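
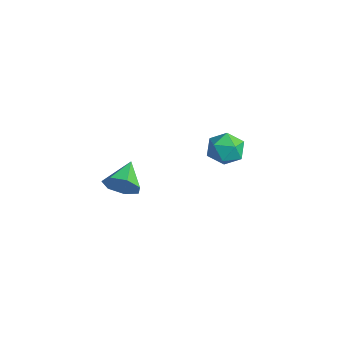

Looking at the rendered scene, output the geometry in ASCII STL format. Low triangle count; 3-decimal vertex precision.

solid 
facet normal -0.338 0.731 0.592
outer loop
vertex 0.831 1.51 1.673
vertex 1.18 1.254 2.188
vertex 1.463 1.712 1.784
endloop
endfacet
facet normal -0.290 0.953 -0.084
outer loop
vertex 0.831 1.51 1.673
vertex 1.463 1.712 1.784
vertex 1.254 1.593 1.156
endloop
endfacet
facet normal -0.697 0.528 -0.485
outer loop
vertex 0.831 1.51 1.673
vertex 1.254 1.593 1.156
vertex 0.841 1.062 1.171
endloop
endfacet
facet normal -0.998 0.041 -0.057
outer loop
vertex 0.831 1.51 1.673
vertex 0.841 1.062 1.171
vertex 0.796 0.852 1.809
endloop
endfacet
facet normal -0.776 0.167 0.609
outer loop
vertex 0.831 1.51 1.673
vertex 0.796 0.852 1.809
vertex 1.18 1.254 2.188
endloop
endfacet
facet normal 0.388 0.873 -0.295
outer loop
vertex 1.254 1.593 1.156
vertex 1.463 1.712 1.784
vertex 1.864 1.388 1.351
endloop
endfacet
facet normal 0.310 0.514 0.800
outer loop
vertex 1.463 1.712 1.784
vertex 1.18 1.254 2.188
vertex 1.819 1.178 1.989
endloop
endfacet
facet normal -0.398 -0.399 0.826
outer loop
vertex 1.18 1.254 2.188
vertex 0.796 0.852 1.809
vertex 1.406 0.647 2.004
endloop
endfacet
facet normal -0.758 -0.602 -0.252
outer loop
vertex 0.796 0.852 1.809
vertex 0.841 1.062 1.171
vertex 1.197 0.528 1.376
endloop
endfacet
facet normal -0.272 0.185 -0.944
outer loop
vertex 0.841 1.062 1.171
vertex 1.254 1.593 1.156
vertex 1.48 0.986 0.972
endloop
endfacet
facet normal 0.998 -0.041 0.057
outer loop
vertex 1.829 0.73 1.487
vertex 1.864 1.388 1.351
vertex 1.819 1.178 1.989
endloop
endfacet
facet normal 0.697 -0.528 0.485
outer loop
vertex 1.829 0.73 1.487
vertex 1.819 1.178 1.989
vertex 1.406 0.647 2.004
endloop
endfacet
facet normal 0.290 -0.953 0.084
outer loop
vertex 1.829 0.73 1.487
vertex 1.406 0.647 2.004
vertex 1.197 0.528 1.376
endloop
endfacet
facet normal 0.338 -0.731 -0.592
outer loop
vertex 1.829 0.73 1.487
vertex 1.197 0.528 1.376
vertex 1.48 0.986 0.972
endloop
endfacet
facet normal 0.776 -0.167 -0.609
outer loop
vertex 1.829 0.73 1.487
vertex 1.48 0.986 0.972
vertex 1.864 1.388 1.351
endloop
endfacet
facet normal 0.758 0.602 0.252
outer loop
vertex 1.819 1.178 1.989
vertex 1.864 1.388 1.351
vertex 1.463 1.712 1.784
endloop
endfacet
facet normal 0.272 -0.185 0.944
outer loop
vertex 1.406 0.647 2.004
vertex 1.819 1.178 1.989
vertex 1.18 1.254 2.188
endloop
endfacet
facet normal -0.388 -0.873 0.295
outer loop
vertex 1.197 0.528 1.376
vertex 1.406 0.647 2.004
vertex 0.796 0.852 1.809
endloop
endfacet
facet normal -0.310 -0.514 -0.800
outer loop
vertex 1.48 0.986 0.972
vertex 1.197 0.528 1.376
vertex 0.841 1.062 1.171
endloop
endfacet
facet normal 0.398 0.399 -0.826
outer loop
vertex 1.864 1.388 1.351
vertex 1.48 0.986 0.972
vertex 1.254 1.593 1.156
endloop
endfacet
facet normal 0.638 -0.661 -0.396
outer loop
vertex 2.481 -2.938 2.532
vertex 2.138 -2.96 2.016
vertex 2.612 -2.583 2.15
endloop
endfacet
facet normal 0.338 0.629 0.700
outer loop
vertex 2.481 -2.938 2.532
vertex 2.612 -2.583 2.15
vertex 1.482 -2.28 2.424
endloop
endfacet
facet normal 0.638 -0.661 -0.396
outer loop
vertex 2.612 -2.583 2.15
vertex 2.138 -2.96 2.016
vertex 2.386 -2.512 1.667
endloop
endfacet
facet normal 0.263 0.965 0.019
outer loop
vertex 2.612 -2.583 2.15
vertex 2.386 -2.512 1.667
vertex 1.482 -2.28 2.424
endloop
endfacet
facet normal 0.638 -0.661 -0.395
outer loop
vertex 2.386 -2.512 1.667
vertex 2.138 -2.96 2.016
vertex 1.973 -2.779 1.447
endloop
endfacet
facet normal -0.239 0.811 -0.534
outer loop
vertex 2.386 -2.512 1.667
vertex 1.973 -2.779 1.447
vertex 1.482 -2.28 2.424
endloop
endfacet
facet normal 0.638 -0.661 -0.395
outer loop
vertex 1.973 -2.779 1.447
vertex 2.138 -2.96 2.016
vertex 1.685 -3.182 1.656
endloop
endfacet
facet normal -0.791 0.284 -0.542
outer loop
vertex 1.973 -2.779 1.447
vertex 1.685 -3.182 1.656
vertex 1.482 -2.28 2.424
endloop
endfacet
facet normal 0.638 -0.661 -0.395
outer loop
vertex 1.685 -3.182 1.656
vertex 2.138 -2.96 2.016
vertex 1.738 -3.418 2.137
endloop
endfacet
facet normal -0.976 -0.219 -0.000
outer loop
vertex 1.685 -3.182 1.656
vertex 1.738 -3.418 2.137
vertex 1.482 -2.28 2.424
endloop
endfacet
facet normal 0.637 -0.661 -0.397
outer loop
vertex 1.738 -3.418 2.137
vertex 2.138 -2.96 2.016
vertex 2.093 -3.31 2.527
endloop
endfacet
facet normal -0.655 -0.320 0.685
outer loop
vertex 1.738 -3.418 2.137
vertex 2.093 -3.31 2.527
vertex 1.482 -2.28 2.424
endloop
endfacet
facet normal 0.638 -0.660 -0.396
outer loop
vertex 2.093 -3.31 2.527
vertex 2.138 -2.96 2.016
vertex 2.481 -2.938 2.532
endloop
endfacet
facet normal -0.069 0.059 0.996
outer loop
vertex 2.093 -3.31 2.527
vertex 2.481 -2.938 2.532
vertex 1.482 -2.28 2.424
endloop
endfacet

endsolid


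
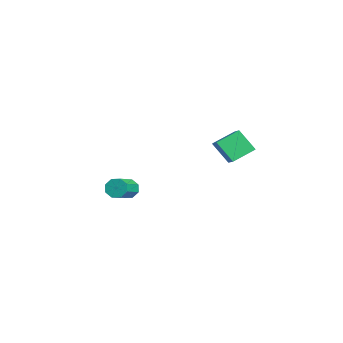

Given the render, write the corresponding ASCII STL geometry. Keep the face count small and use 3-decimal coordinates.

solid 
facet normal -0.367 -0.509 0.778
outer loop
vertex 3.679 3.251 5.007
vertex 2.822 3.181 4.557
vertex 4.067 2.111 4.444
endloop
endfacet
facet normal 0.883 0.071 0.464
outer loop
vertex 4.578 2.819 3.363
vertex 3.679 3.251 5.007
vertex 4.067 2.111 4.444
endloop
endfacet
facet normal -0.367 -0.509 0.779
outer loop
vertex 4.067 2.111 4.444
vertex 2.822 3.181 4.557
vertex 3.211 2.041 3.995
endloop
endfacet
facet normal 0.292 -0.857 -0.423
outer loop
vertex 3.211 2.041 3.995
vertex 4.578 2.819 3.363
vertex 4.067 2.111 4.444
endloop
endfacet
facet normal -0.292 0.857 0.423
outer loop
vertex 3.679 3.251 5.007
vertex 3.333 3.889 3.476
vertex 2.822 3.181 4.557
endloop
endfacet
facet normal 0.883 0.073 0.464
outer loop
vertex 4.189 3.959 3.925
vertex 3.679 3.251 5.007
vertex 4.578 2.819 3.363
endloop
endfacet
facet normal -0.292 0.858 0.423
outer loop
vertex 4.189 3.959 3.925
vertex 3.333 3.889 3.476
vertex 3.679 3.251 5.007
endloop
endfacet
facet normal -0.883 -0.072 -0.465
outer loop
vertex 2.822 3.181 4.557
vertex 3.333 3.889 3.476
vertex 3.211 2.041 3.995
endloop
endfacet
facet normal 0.292 -0.858 -0.423
outer loop
vertex 3.721 2.749 2.913
vertex 4.578 2.819 3.363
vertex 3.211 2.041 3.995
endloop
endfacet
facet normal -0.883 -0.072 -0.463
outer loop
vertex 3.211 2.041 3.995
vertex 3.333 3.889 3.476
vertex 3.721 2.749 2.913
endloop
endfacet
facet normal 0.367 0.509 -0.778
outer loop
vertex 3.721 2.749 2.913
vertex 4.189 3.959 3.925
vertex 4.578 2.819 3.363
endloop
endfacet
facet normal 0.367 0.509 -0.779
outer loop
vertex 3.333 3.889 3.476
vertex 4.189 3.959 3.925
vertex 3.721 2.749 2.913
endloop
endfacet
facet normal -0.773 0.469 -0.427
outer loop
vertex -2.933 -1.101 -2.395
vertex -3.319 -1.296 -1.91
vertex -2.944 -0.776 -2.018
endloop
endfacet
facet normal 0.634 0.595 -0.494
outer loop
vertex -2.933 -1.101 -2.395
vertex -2.944 -0.776 -2.018
vertex -1.735 -1.829 -1.735
endloop
endfacet
facet normal 0.634 0.595 -0.494
outer loop
vertex -1.735 -1.829 -1.735
vertex -2.944 -0.776 -2.018
vertex -1.745 -1.505 -1.358
endloop
endfacet
facet normal 0.773 -0.471 0.425
outer loop
vertex -1.735 -1.829 -1.735
vertex -1.745 -1.505 -1.358
vertex -2.121 -2.024 -1.25
endloop
endfacet
facet normal -0.774 0.469 -0.426
outer loop
vertex -2.944 -0.776 -2.018
vertex -3.319 -1.296 -1.91
vertex -3.174 -0.756 -1.578
endloop
endfacet
facet normal 0.433 0.882 0.186
outer loop
vertex -2.944 -0.776 -2.018
vertex -3.174 -0.756 -1.578
vertex -1.745 -1.505 -1.358
endloop
endfacet
facet normal 0.433 0.882 0.187
outer loop
vertex -1.745 -1.505 -1.358
vertex -3.174 -0.756 -1.578
vertex -1.976 -1.485 -0.918
endloop
endfacet
facet normal 0.772 -0.471 0.427
outer loop
vertex -1.745 -1.505 -1.358
vertex -1.976 -1.485 -0.918
vertex -2.121 -2.024 -1.25
endloop
endfacet
facet normal -0.773 0.470 -0.427
outer loop
vertex -3.174 -0.756 -1.578
vertex -3.319 -1.296 -1.91
vertex -3.49 -1.052 -1.332
endloop
endfacet
facet normal -0.021 0.652 0.758
outer loop
vertex -3.174 -0.756 -1.578
vertex -3.49 -1.052 -1.332
vertex -1.976 -1.485 -0.918
endloop
endfacet
facet normal -0.021 0.652 0.758
outer loop
vertex -1.976 -1.485 -0.918
vertex -3.49 -1.052 -1.332
vertex -2.291 -1.781 -0.672
endloop
endfacet
facet normal 0.774 -0.470 0.425
outer loop
vertex -1.976 -1.485 -0.918
vertex -2.291 -1.781 -0.672
vertex -2.121 -2.024 -1.25
endloop
endfacet
facet normal -0.773 0.469 -0.427
outer loop
vertex -3.49 -1.052 -1.332
vertex -3.319 -1.296 -1.91
vertex -3.705 -1.491 -1.425
endloop
endfacet
facet normal -0.463 0.039 0.885
outer loop
vertex -3.49 -1.052 -1.332
vertex -3.705 -1.491 -1.425
vertex -2.291 -1.781 -0.672
endloop
endfacet
facet normal -0.463 0.040 0.885
outer loop
vertex -2.291 -1.781 -0.672
vertex -3.705 -1.491 -1.425
vertex -2.507 -2.219 -0.765
endloop
endfacet
facet normal 0.773 -0.471 0.425
outer loop
vertex -2.291 -1.781 -0.672
vertex -2.507 -2.219 -0.765
vertex -2.121 -2.024 -1.25
endloop
endfacet
facet normal -0.773 0.471 -0.425
outer loop
vertex -3.705 -1.491 -1.425
vertex -3.319 -1.296 -1.91
vertex -3.695 -1.815 -1.802
endloop
endfacet
facet normal -0.634 -0.595 0.494
outer loop
vertex -3.705 -1.491 -1.425
vertex -3.695 -1.815 -1.802
vertex -2.507 -2.219 -0.765
endloop
endfacet
facet normal -0.634 -0.595 0.494
outer loop
vertex -2.507 -2.219 -0.765
vertex -3.695 -1.815 -1.802
vertex -2.496 -2.544 -1.142
endloop
endfacet
facet normal 0.773 -0.469 0.427
outer loop
vertex -2.507 -2.219 -0.765
vertex -2.496 -2.544 -1.142
vertex -2.121 -2.024 -1.25
endloop
endfacet
facet normal -0.772 0.471 -0.427
outer loop
vertex -3.695 -1.815 -1.802
vertex -3.319 -1.296 -1.91
vertex -3.464 -1.835 -2.242
endloop
endfacet
facet normal -0.433 -0.882 -0.187
outer loop
vertex -3.695 -1.815 -1.802
vertex -3.464 -1.835 -2.242
vertex -2.496 -2.544 -1.142
endloop
endfacet
facet normal -0.434 -0.882 -0.187
outer loop
vertex -2.496 -2.544 -1.142
vertex -3.464 -1.835 -2.242
vertex -2.266 -2.564 -1.582
endloop
endfacet
facet normal 0.774 -0.469 0.426
outer loop
vertex -2.496 -2.544 -1.142
vertex -2.266 -2.564 -1.582
vertex -2.121 -2.024 -1.25
endloop
endfacet
facet normal -0.774 0.470 -0.425
outer loop
vertex -3.464 -1.835 -2.242
vertex -3.319 -1.296 -1.91
vertex -3.149 -1.539 -2.488
endloop
endfacet
facet normal 0.021 -0.652 -0.758
outer loop
vertex -3.464 -1.835 -2.242
vertex -3.149 -1.539 -2.488
vertex -2.266 -2.564 -1.582
endloop
endfacet
facet normal 0.021 -0.652 -0.758
outer loop
vertex -2.266 -2.564 -1.582
vertex -3.149 -1.539 -2.488
vertex -1.95 -2.268 -1.828
endloop
endfacet
facet normal 0.773 -0.470 0.427
outer loop
vertex -2.266 -2.564 -1.582
vertex -1.95 -2.268 -1.828
vertex -2.121 -2.024 -1.25
endloop
endfacet
facet normal -0.773 0.471 -0.425
outer loop
vertex -3.149 -1.539 -2.488
vertex -3.319 -1.296 -1.91
vertex -2.933 -1.101 -2.395
endloop
endfacet
facet normal 0.463 -0.040 -0.885
outer loop
vertex -3.149 -1.539 -2.488
vertex -2.933 -1.101 -2.395
vertex -1.95 -2.268 -1.828
endloop
endfacet
facet normal 0.464 -0.040 -0.885
outer loop
vertex -1.95 -2.268 -1.828
vertex -2.933 -1.101 -2.395
vertex -1.735 -1.829 -1.735
endloop
endfacet
facet normal 0.773 -0.469 0.427
outer loop
vertex -1.95 -2.268 -1.828
vertex -1.735 -1.829 -1.735
vertex -2.121 -2.024 -1.25
endloop
endfacet

endsolid


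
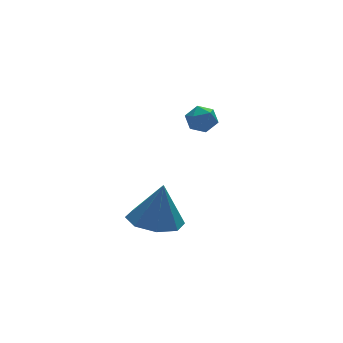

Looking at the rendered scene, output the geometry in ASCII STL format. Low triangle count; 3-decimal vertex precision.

solid 
facet normal -0.675 0.264 0.689
outer loop
vertex 0.241 0.768 -0.109
vertex 0.266 0.148 0.153
vertex 0.683 0.626 0.378
endloop
endfacet
facet normal -0.278 0.824 0.493
outer loop
vertex 0.241 0.768 -0.109
vertex 0.683 0.626 0.378
vertex 0.87 1.003 -0.147
endloop
endfacet
facet normal -0.353 0.911 -0.211
outer loop
vertex 0.241 0.768 -0.109
vertex 0.87 1.003 -0.147
vertex 0.569 0.759 -0.696
endloop
endfacet
facet normal -0.796 0.405 -0.451
outer loop
vertex 0.241 0.768 -0.109
vertex 0.569 0.759 -0.696
vertex 0.196 0.231 -0.512
endloop
endfacet
facet normal -0.994 0.004 0.105
outer loop
vertex 0.241 0.768 -0.109
vertex 0.196 0.231 -0.512
vertex 0.266 0.148 0.153
endloop
endfacet
facet normal 0.405 0.668 0.624
outer loop
vertex 0.87 1.003 -0.147
vertex 0.683 0.626 0.378
vertex 1.284 0.529 0.092
endloop
endfacet
facet normal -0.234 -0.239 0.942
outer loop
vertex 0.683 0.626 0.378
vertex 0.266 0.148 0.153
vertex 0.911 0.001 0.276
endloop
endfacet
facet normal -0.752 -0.659 -0.003
outer loop
vertex 0.266 0.148 0.153
vertex 0.196 0.231 -0.512
vertex 0.61 -0.243 -0.273
endloop
endfacet
facet normal -0.431 -0.010 -0.902
outer loop
vertex 0.196 0.231 -0.512
vertex 0.569 0.759 -0.696
vertex 0.797 0.134 -0.798
endloop
endfacet
facet normal 0.283 0.809 -0.515
outer loop
vertex 0.569 0.759 -0.696
vertex 0.87 1.003 -0.147
vertex 1.214 0.612 -0.573
endloop
endfacet
facet normal 0.796 -0.405 0.451
outer loop
vertex 1.239 -0.008 -0.311
vertex 1.284 0.529 0.092
vertex 0.911 0.001 0.276
endloop
endfacet
facet normal 0.353 -0.911 0.211
outer loop
vertex 1.239 -0.008 -0.311
vertex 0.911 0.001 0.276
vertex 0.61 -0.243 -0.273
endloop
endfacet
facet normal 0.278 -0.824 -0.493
outer loop
vertex 1.239 -0.008 -0.311
vertex 0.61 -0.243 -0.273
vertex 0.797 0.134 -0.798
endloop
endfacet
facet normal 0.675 -0.264 -0.689
outer loop
vertex 1.239 -0.008 -0.311
vertex 0.797 0.134 -0.798
vertex 1.214 0.612 -0.573
endloop
endfacet
facet normal 0.994 -0.004 -0.105
outer loop
vertex 1.239 -0.008 -0.311
vertex 1.214 0.612 -0.573
vertex 1.284 0.529 0.092
endloop
endfacet
facet normal 0.431 0.010 0.902
outer loop
vertex 0.911 0.001 0.276
vertex 1.284 0.529 0.092
vertex 0.683 0.626 0.378
endloop
endfacet
facet normal -0.283 -0.809 0.515
outer loop
vertex 0.61 -0.243 -0.273
vertex 0.911 0.001 0.276
vertex 0.266 0.148 0.153
endloop
endfacet
facet normal -0.405 -0.668 -0.624
outer loop
vertex 0.797 0.134 -0.798
vertex 0.61 -0.243 -0.273
vertex 0.196 0.231 -0.512
endloop
endfacet
facet normal 0.234 0.239 -0.942
outer loop
vertex 1.214 0.612 -0.573
vertex 0.797 0.134 -0.798
vertex 0.569 0.759 -0.696
endloop
endfacet
facet normal 0.752 0.659 0.003
outer loop
vertex 1.284 0.529 0.092
vertex 1.214 0.612 -0.573
vertex 0.87 1.003 -0.147
endloop
endfacet
facet normal -0.202 -0.019 -0.979
outer loop
vertex -2.176 -4.358 -2.209
vertex -3.121 -3.966 -2.022
vertex -2.184 -3.562 -2.223
endloop
endfacet
facet normal 0.952 0.015 0.307
outer loop
vertex -2.176 -4.358 -2.209
vertex -2.184 -3.562 -2.223
vertex -2.779 -3.934 -0.358
endloop
endfacet
facet normal -0.201 -0.020 -0.979
outer loop
vertex -2.184 -3.562 -2.223
vertex -3.121 -3.966 -2.022
vertex -2.741 -3.003 -2.12
endloop
endfacet
facet normal 0.695 0.629 0.347
outer loop
vertex -2.184 -3.562 -2.223
vertex -2.741 -3.003 -2.12
vertex -2.779 -3.934 -0.358
endloop
endfacet
facet normal -0.202 -0.020 -0.979
outer loop
vertex -2.741 -3.003 -2.12
vertex -3.121 -3.966 -2.022
vertex -3.52 -3.008 -1.959
endloop
endfacet
facet normal 0.091 0.880 0.467
outer loop
vertex -2.741 -3.003 -2.12
vertex -3.52 -3.008 -1.959
vertex -2.779 -3.934 -0.358
endloop
endfacet
facet normal -0.201 -0.019 -0.979
outer loop
vertex -3.52 -3.008 -1.959
vertex -3.121 -3.966 -2.022
vertex -4.066 -3.575 -1.836
endloop
endfacet
facet normal -0.510 0.621 0.595
outer loop
vertex -3.52 -3.008 -1.959
vertex -4.066 -3.575 -1.836
vertex -2.779 -3.934 -0.358
endloop
endfacet
facet normal -0.201 -0.019 -0.979
outer loop
vertex -4.066 -3.575 -1.836
vertex -3.121 -3.966 -2.022
vertex -4.058 -4.37 -1.822
endloop
endfacet
facet normal -0.754 0.004 0.657
outer loop
vertex -4.066 -3.575 -1.836
vertex -4.058 -4.37 -1.822
vertex -2.779 -3.934 -0.358
endloop
endfacet
facet normal -0.201 -0.019 -0.979
outer loop
vertex -4.058 -4.37 -1.822
vertex -3.121 -3.966 -2.022
vertex -3.501 -4.93 -1.925
endloop
endfacet
facet normal -0.498 -0.609 0.617
outer loop
vertex -4.058 -4.37 -1.822
vertex -3.501 -4.93 -1.925
vertex -2.779 -3.934 -0.358
endloop
endfacet
facet normal -0.202 -0.019 -0.979
outer loop
vertex -3.501 -4.93 -1.925
vertex -3.121 -3.966 -2.022
vertex -2.721 -4.925 -2.086
endloop
endfacet
facet normal 0.108 -0.861 0.497
outer loop
vertex -3.501 -4.93 -1.925
vertex -2.721 -4.925 -2.086
vertex -2.779 -3.934 -0.358
endloop
endfacet
facet normal -0.202 -0.019 -0.979
outer loop
vertex -2.721 -4.925 -2.086
vertex -3.121 -3.966 -2.022
vertex -2.176 -4.358 -2.209
endloop
endfacet
facet normal 0.709 -0.601 0.369
outer loop
vertex -2.721 -4.925 -2.086
vertex -2.176 -4.358 -2.209
vertex -2.779 -3.934 -0.358
endloop
endfacet

endsolid


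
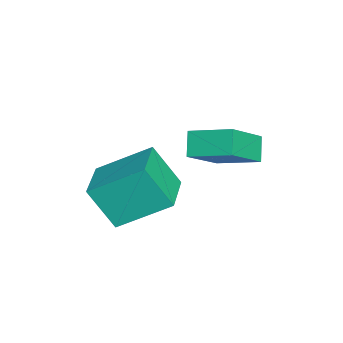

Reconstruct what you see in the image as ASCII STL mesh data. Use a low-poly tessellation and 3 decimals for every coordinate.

solid 
facet normal -0.703 -0.038 0.710
outer loop
vertex 0.019 0.843 3.794
vertex 0.454 2.231 4.299
vertex -1.208 1.652 2.623
endloop
endfacet
facet normal -0.282 -0.902 -0.328
outer loop
vertex -0.534 1.689 1.941
vertex 0.019 0.843 3.794
vertex -1.208 1.652 2.623
endloop
endfacet
facet normal -0.703 -0.039 0.710
outer loop
vertex -1.208 1.652 2.623
vertex 0.454 2.231 4.299
vertex -0.774 3.041 3.128
endloop
endfacet
facet normal -0.654 0.431 -0.623
outer loop
vertex -0.774 3.041 3.128
vertex -0.534 1.689 1.941
vertex -1.208 1.652 2.623
endloop
endfacet
facet normal 0.653 -0.431 0.622
outer loop
vertex 0.019 0.843 3.794
vertex 1.128 2.268 3.617
vertex 0.454 2.231 4.299
endloop
endfacet
facet normal -0.283 -0.902 -0.327
outer loop
vertex 0.694 0.879 3.112
vertex 0.019 0.843 3.794
vertex -0.534 1.689 1.941
endloop
endfacet
facet normal 0.653 -0.431 0.623
outer loop
vertex 0.694 0.879 3.112
vertex 1.128 2.268 3.617
vertex 0.019 0.843 3.794
endloop
endfacet
facet normal 0.282 0.902 0.328
outer loop
vertex 0.454 2.231 4.299
vertex 1.128 2.268 3.617
vertex -0.774 3.041 3.128
endloop
endfacet
facet normal -0.653 0.431 -0.623
outer loop
vertex -0.099 3.077 2.446
vertex -0.534 1.689 1.941
vertex -0.774 3.041 3.128
endloop
endfacet
facet normal 0.282 0.902 0.327
outer loop
vertex -0.774 3.041 3.128
vertex 1.128 2.268 3.617
vertex -0.099 3.077 2.446
endloop
endfacet
facet normal 0.703 0.038 -0.710
outer loop
vertex -0.099 3.077 2.446
vertex 0.694 0.879 3.112
vertex -0.534 1.689 1.941
endloop
endfacet
facet normal 0.703 0.038 -0.710
outer loop
vertex 1.128 2.268 3.617
vertex 0.694 0.879 3.112
vertex -0.099 3.077 2.446
endloop
endfacet
facet normal -0.991 0.029 -0.131
outer loop
vertex 0.104 -0.22 3.032
vertex 0.318 0.675 1.614
vertex 0.197 -1.966 1.944
endloop
endfacet
facet normal -0.127 -0.529 0.839
outer loop
vertex 1.862 -2.015 2.166
vertex 0.104 -0.22 3.032
vertex 0.197 -1.966 1.944
endloop
endfacet
facet normal -0.991 0.029 -0.132
outer loop
vertex 0.197 -1.966 1.944
vertex 0.318 0.675 1.614
vertex 0.412 -1.072 0.527
endloop
endfacet
facet normal 0.045 -0.848 -0.528
outer loop
vertex 0.412 -1.072 0.527
vertex 1.862 -2.015 2.166
vertex 0.197 -1.966 1.944
endloop
endfacet
facet normal -0.045 0.848 0.528
outer loop
vertex 0.104 -0.22 3.032
vertex 1.983 0.626 1.836
vertex 0.318 0.675 1.614
endloop
endfacet
facet normal -0.127 -0.529 0.839
outer loop
vertex 1.768 -0.268 3.253
vertex 0.104 -0.22 3.032
vertex 1.862 -2.015 2.166
endloop
endfacet
facet normal -0.046 0.848 0.528
outer loop
vertex 1.768 -0.268 3.253
vertex 1.983 0.626 1.836
vertex 0.104 -0.22 3.032
endloop
endfacet
facet normal 0.127 0.529 -0.839
outer loop
vertex 0.318 0.675 1.614
vertex 1.983 0.626 1.836
vertex 0.412 -1.072 0.527
endloop
endfacet
facet normal 0.046 -0.848 -0.528
outer loop
vertex 2.076 -1.12 0.748
vertex 1.862 -2.015 2.166
vertex 0.412 -1.072 0.527
endloop
endfacet
facet normal 0.127 0.529 -0.839
outer loop
vertex 0.412 -1.072 0.527
vertex 1.983 0.626 1.836
vertex 2.076 -1.12 0.748
endloop
endfacet
facet normal 0.991 -0.029 0.132
outer loop
vertex 2.076 -1.12 0.748
vertex 1.768 -0.268 3.253
vertex 1.862 -2.015 2.166
endloop
endfacet
facet normal 0.991 -0.029 0.132
outer loop
vertex 1.983 0.626 1.836
vertex 1.768 -0.268 3.253
vertex 2.076 -1.12 0.748
endloop
endfacet

endsolid


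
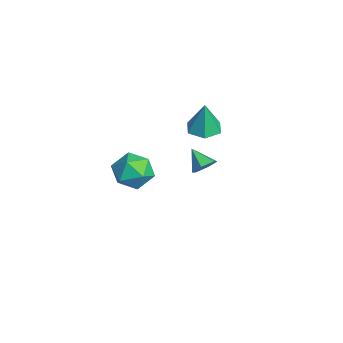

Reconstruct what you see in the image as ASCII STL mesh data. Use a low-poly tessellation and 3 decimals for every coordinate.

solid 
facet normal 0.707 0.359 -0.609
outer loop
vertex 3.354 2.5 1.591
vertex 3.085 2.121 1.055
vertex 2.853 2.781 1.175
endloop
endfacet
facet normal -0.288 0.596 0.750
outer loop
vertex 3.354 2.5 1.591
vertex 2.853 2.781 1.175
vertex 2.215 1.679 1.805
endloop
endfacet
facet normal 0.706 0.359 -0.610
outer loop
vertex 2.853 2.781 1.175
vertex 3.085 2.121 1.055
vertex 2.583 2.402 0.639
endloop
endfacet
facet normal -0.850 0.524 0.057
outer loop
vertex 2.853 2.781 1.175
vertex 2.583 2.402 0.639
vertex 2.215 1.679 1.805
endloop
endfacet
facet normal 0.706 0.359 -0.610
outer loop
vertex 2.583 2.402 0.639
vertex 3.085 2.121 1.055
vertex 2.815 1.742 0.519
endloop
endfacet
facet normal -0.877 -0.232 -0.421
outer loop
vertex 2.583 2.402 0.639
vertex 2.815 1.742 0.519
vertex 2.215 1.679 1.805
endloop
endfacet
facet normal 0.706 0.359 -0.610
outer loop
vertex 2.815 1.742 0.519
vertex 3.085 2.121 1.055
vertex 3.317 1.461 0.935
endloop
endfacet
facet normal -0.343 -0.917 -0.205
outer loop
vertex 2.815 1.742 0.519
vertex 3.317 1.461 0.935
vertex 2.215 1.679 1.805
endloop
endfacet
facet normal 0.707 0.359 -0.609
outer loop
vertex 3.317 1.461 0.935
vertex 3.085 2.121 1.055
vertex 3.586 1.84 1.471
endloop
endfacet
facet normal 0.218 -0.845 0.488
outer loop
vertex 3.317 1.461 0.935
vertex 3.586 1.84 1.471
vertex 2.215 1.679 1.805
endloop
endfacet
facet normal 0.707 0.359 -0.609
outer loop
vertex 3.586 1.84 1.471
vertex 3.085 2.121 1.055
vertex 3.354 2.5 1.591
endloop
endfacet
facet normal 0.246 -0.089 0.965
outer loop
vertex 3.586 1.84 1.471
vertex 3.354 2.5 1.591
vertex 2.215 1.679 1.805
endloop
endfacet
facet normal -0.261 -0.549 0.794
outer loop
vertex -4.435 -0.174 -3.091
vertex -3.972 -1.186 -3.639
vertex -3.247 -0.485 -2.916
endloop
endfacet
facet normal -0.113 0.123 0.986
outer loop
vertex -4.435 -0.174 -3.091
vertex -3.247 -0.485 -2.916
vertex -3.556 0.702 -3.099
endloop
endfacet
facet normal -0.549 0.556 0.624
outer loop
vertex -4.435 -0.174 -3.091
vertex -3.556 0.702 -3.099
vertex -4.473 0.735 -3.934
endloop
endfacet
facet normal -0.966 0.153 0.209
outer loop
vertex -4.435 -0.174 -3.091
vertex -4.473 0.735 -3.934
vertex -4.73 -0.431 -4.269
endloop
endfacet
facet normal -0.788 -0.530 0.313
outer loop
vertex -4.435 -0.174 -3.091
vertex -4.73 -0.431 -4.269
vertex -3.972 -1.186 -3.639
endloop
endfacet
facet normal 0.556 0.266 0.787
outer loop
vertex -3.556 0.702 -3.099
vertex -3.247 -0.485 -2.916
vertex -2.55 0.231 -3.651
endloop
endfacet
facet normal 0.318 -0.820 0.476
outer loop
vertex -3.247 -0.485 -2.916
vertex -3.972 -1.186 -3.639
vertex -2.807 -0.935 -3.986
endloop
endfacet
facet normal -0.535 -0.789 -0.302
outer loop
vertex -3.972 -1.186 -3.639
vertex -4.73 -0.431 -4.269
vertex -3.724 -0.902 -4.821
endloop
endfacet
facet normal -0.823 0.317 -0.472
outer loop
vertex -4.73 -0.431 -4.269
vertex -4.473 0.735 -3.934
vertex -4.033 0.285 -5.004
endloop
endfacet
facet normal -0.149 0.968 0.201
outer loop
vertex -4.473 0.735 -3.934
vertex -3.556 0.702 -3.099
vertex -3.308 0.986 -4.281
endloop
endfacet
facet normal 0.966 -0.153 -0.209
outer loop
vertex -2.845 -0.026 -4.829
vertex -2.55 0.231 -3.651
vertex -2.807 -0.935 -3.986
endloop
endfacet
facet normal 0.549 -0.556 -0.624
outer loop
vertex -2.845 -0.026 -4.829
vertex -2.807 -0.935 -3.986
vertex -3.724 -0.902 -4.821
endloop
endfacet
facet normal 0.113 -0.123 -0.986
outer loop
vertex -2.845 -0.026 -4.829
vertex -3.724 -0.902 -4.821
vertex -4.033 0.285 -5.004
endloop
endfacet
facet normal 0.261 0.549 -0.794
outer loop
vertex -2.845 -0.026 -4.829
vertex -4.033 0.285 -5.004
vertex -3.308 0.986 -4.281
endloop
endfacet
facet normal 0.788 0.530 -0.313
outer loop
vertex -2.845 -0.026 -4.829
vertex -3.308 0.986 -4.281
vertex -2.55 0.231 -3.651
endloop
endfacet
facet normal 0.823 -0.317 0.472
outer loop
vertex -2.807 -0.935 -3.986
vertex -2.55 0.231 -3.651
vertex -3.247 -0.485 -2.916
endloop
endfacet
facet normal 0.149 -0.968 -0.201
outer loop
vertex -3.724 -0.902 -4.821
vertex -2.807 -0.935 -3.986
vertex -3.972 -1.186 -3.639
endloop
endfacet
facet normal -0.556 -0.266 -0.787
outer loop
vertex -4.033 0.285 -5.004
vertex -3.724 -0.902 -4.821
vertex -4.73 -0.431 -4.269
endloop
endfacet
facet normal -0.318 0.820 -0.476
outer loop
vertex -3.308 0.986 -4.281
vertex -4.033 0.285 -5.004
vertex -4.473 0.735 -3.934
endloop
endfacet
facet normal 0.535 0.789 0.302
outer loop
vertex -2.55 0.231 -3.651
vertex -3.308 0.986 -4.281
vertex -3.556 0.702 -3.099
endloop
endfacet
facet normal -0.109 0.006 -0.994
outer loop
vertex -1.677 4.038 -0.227
vertex -2.293 3.317 -0.164
vertex -2.605 4.213 -0.124
endloop
endfacet
facet normal 0.212 0.897 0.387
outer loop
vertex -1.677 4.038 -0.227
vertex -2.605 4.213 -0.124
vertex -2.087 3.303 1.704
endloop
endfacet
facet normal -0.109 0.006 -0.994
outer loop
vertex -2.605 4.213 -0.124
vertex -2.293 3.317 -0.164
vertex -3.221 3.492 -0.061
endloop
endfacet
facet normal -0.646 0.594 0.479
outer loop
vertex -2.605 4.213 -0.124
vertex -3.221 3.492 -0.061
vertex -2.087 3.303 1.704
endloop
endfacet
facet normal -0.109 0.008 -0.994
outer loop
vertex -3.221 3.492 -0.061
vertex -2.293 3.317 -0.164
vertex -2.909 2.596 -0.102
endloop
endfacet
facet normal -0.815 -0.306 0.491
outer loop
vertex -3.221 3.492 -0.061
vertex -2.909 2.596 -0.102
vertex -2.087 3.303 1.704
endloop
endfacet
facet normal -0.109 0.008 -0.994
outer loop
vertex -2.909 2.596 -0.102
vertex -2.293 3.317 -0.164
vertex -1.981 2.42 -0.205
endloop
endfacet
facet normal -0.126 -0.903 0.411
outer loop
vertex -2.909 2.596 -0.102
vertex -1.981 2.42 -0.205
vertex -2.087 3.303 1.704
endloop
endfacet
facet normal -0.110 0.007 -0.994
outer loop
vertex -1.981 2.42 -0.205
vertex -2.293 3.317 -0.164
vertex -1.365 3.141 -0.268
endloop
endfacet
facet normal 0.734 -0.600 0.318
outer loop
vertex -1.981 2.42 -0.205
vertex -1.365 3.141 -0.268
vertex -2.087 3.303 1.704
endloop
endfacet
facet normal -0.110 0.007 -0.994
outer loop
vertex -1.365 3.141 -0.268
vertex -2.293 3.317 -0.164
vertex -1.677 4.038 -0.227
endloop
endfacet
facet normal 0.903 0.300 0.306
outer loop
vertex -1.365 3.141 -0.268
vertex -1.677 4.038 -0.227
vertex -2.087 3.303 1.704
endloop
endfacet

endsolid


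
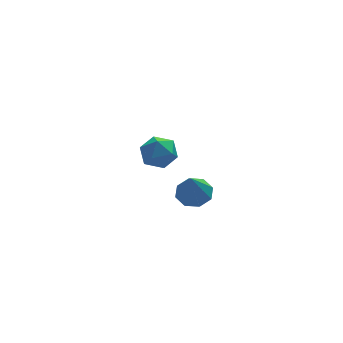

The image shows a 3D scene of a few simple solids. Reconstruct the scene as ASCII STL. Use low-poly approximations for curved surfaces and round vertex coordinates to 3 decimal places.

solid 
facet normal -0.677 -0.285 0.679
outer loop
vertex 0.034 3.403 -0.099
vertex 0.336 2.361 -0.236
vertex 0.832 2.979 0.518
endloop
endfacet
facet normal -0.436 0.371 0.820
outer loop
vertex 0.034 3.403 -0.099
vertex 0.832 2.979 0.518
vertex 0.932 3.99 0.113
endloop
endfacet
facet normal -0.570 0.782 0.251
outer loop
vertex 0.034 3.403 -0.099
vertex 0.932 3.99 0.113
vertex 0.499 3.996 -0.891
endloop
endfacet
facet normal -0.894 0.379 -0.241
outer loop
vertex 0.034 3.403 -0.099
vertex 0.499 3.996 -0.891
vertex 0.131 2.99 -1.107
endloop
endfacet
facet normal -0.959 -0.281 0.023
outer loop
vertex 0.034 3.403 -0.099
vertex 0.131 2.99 -1.107
vertex 0.336 2.361 -0.236
endloop
endfacet
facet normal 0.272 0.335 0.902
outer loop
vertex 0.932 3.99 0.113
vertex 0.832 2.979 0.518
vertex 1.789 3.31 0.107
endloop
endfacet
facet normal -0.117 -0.729 0.675
outer loop
vertex 0.832 2.979 0.518
vertex 0.336 2.361 -0.236
vertex 1.421 2.304 -0.109
endloop
endfacet
facet normal -0.575 -0.721 -0.386
outer loop
vertex 0.336 2.361 -0.236
vertex 0.131 2.99 -1.107
vertex 0.988 2.31 -1.113
endloop
endfacet
facet normal -0.469 0.346 -0.813
outer loop
vertex 0.131 2.99 -1.107
vertex 0.499 3.996 -0.891
vertex 1.088 3.321 -1.518
endloop
endfacet
facet normal 0.055 0.998 -0.018
outer loop
vertex 0.499 3.996 -0.891
vertex 0.932 3.99 0.113
vertex 1.584 3.939 -0.764
endloop
endfacet
facet normal 0.894 -0.379 0.241
outer loop
vertex 1.886 2.897 -0.901
vertex 1.789 3.31 0.107
vertex 1.421 2.304 -0.109
endloop
endfacet
facet normal 0.570 -0.782 -0.251
outer loop
vertex 1.886 2.897 -0.901
vertex 1.421 2.304 -0.109
vertex 0.988 2.31 -1.113
endloop
endfacet
facet normal 0.436 -0.371 -0.820
outer loop
vertex 1.886 2.897 -0.901
vertex 0.988 2.31 -1.113
vertex 1.088 3.321 -1.518
endloop
endfacet
facet normal 0.677 0.285 -0.679
outer loop
vertex 1.886 2.897 -0.901
vertex 1.088 3.321 -1.518
vertex 1.584 3.939 -0.764
endloop
endfacet
facet normal 0.959 0.281 -0.023
outer loop
vertex 1.886 2.897 -0.901
vertex 1.584 3.939 -0.764
vertex 1.789 3.31 0.107
endloop
endfacet
facet normal 0.469 -0.346 0.813
outer loop
vertex 1.421 2.304 -0.109
vertex 1.789 3.31 0.107
vertex 0.832 2.979 0.518
endloop
endfacet
facet normal -0.055 -0.998 0.018
outer loop
vertex 0.988 2.31 -1.113
vertex 1.421 2.304 -0.109
vertex 0.336 2.361 -0.236
endloop
endfacet
facet normal -0.272 -0.335 -0.902
outer loop
vertex 1.088 3.321 -1.518
vertex 0.988 2.31 -1.113
vertex 0.131 2.99 -1.107
endloop
endfacet
facet normal 0.117 0.729 -0.675
outer loop
vertex 1.584 3.939 -0.764
vertex 1.088 3.321 -1.518
vertex 0.499 3.996 -0.891
endloop
endfacet
facet normal 0.575 0.721 0.386
outer loop
vertex 1.789 3.31 0.107
vertex 1.584 3.939 -0.764
vertex 0.932 3.99 0.113
endloop
endfacet
facet normal 0.222 0.386 -0.895
outer loop
vertex 1.415 -2.828 1.896
vertex 0.775 -3.376 1.501
vertex 0.774 -2.521 1.869
endloop
endfacet
facet normal 0.250 0.590 0.768
outer loop
vertex 1.415 -2.828 1.896
vertex 0.774 -2.521 1.869
vertex 0.345 -4.124 3.239
endloop
endfacet
facet normal 0.221 0.386 -0.896
outer loop
vertex 0.774 -2.521 1.869
vertex 0.775 -3.376 1.501
vertex 0.133 -2.715 1.627
endloop
endfacet
facet normal -0.433 0.650 0.625
outer loop
vertex 0.774 -2.521 1.869
vertex 0.133 -2.715 1.627
vertex 0.345 -4.124 3.239
endloop
endfacet
facet normal 0.221 0.386 -0.896
outer loop
vertex 0.133 -2.715 1.627
vertex 0.775 -3.376 1.501
vertex -0.132 -3.295 1.312
endloop
endfacet
facet normal -0.914 0.239 0.329
outer loop
vertex 0.133 -2.715 1.627
vertex -0.132 -3.295 1.312
vertex 0.345 -4.124 3.239
endloop
endfacet
facet normal 0.221 0.386 -0.895
outer loop
vertex -0.132 -3.295 1.312
vertex 0.775 -3.376 1.501
vertex 0.135 -3.923 1.107
endloop
endfacet
facet normal -0.913 -0.405 0.052
outer loop
vertex -0.132 -3.295 1.312
vertex 0.135 -3.923 1.107
vertex 0.345 -4.124 3.239
endloop
endfacet
facet normal 0.222 0.385 -0.896
outer loop
vertex 0.135 -3.923 1.107
vertex 0.775 -3.376 1.501
vertex 0.776 -4.23 1.134
endloop
endfacet
facet normal -0.430 -0.902 -0.043
outer loop
vertex 0.135 -3.923 1.107
vertex 0.776 -4.23 1.134
vertex 0.345 -4.124 3.239
endloop
endfacet
facet normal 0.222 0.385 -0.896
outer loop
vertex 0.776 -4.23 1.134
vertex 0.775 -3.376 1.501
vertex 1.417 -4.036 1.376
endloop
endfacet
facet normal 0.253 -0.962 0.100
outer loop
vertex 0.776 -4.23 1.134
vertex 1.417 -4.036 1.376
vertex 0.345 -4.124 3.239
endloop
endfacet
facet normal 0.222 0.385 -0.896
outer loop
vertex 1.417 -4.036 1.376
vertex 0.775 -3.376 1.501
vertex 1.682 -3.456 1.691
endloop
endfacet
facet normal 0.734 -0.551 0.397
outer loop
vertex 1.417 -4.036 1.376
vertex 1.682 -3.456 1.691
vertex 0.345 -4.124 3.239
endloop
endfacet
facet normal 0.222 0.386 -0.895
outer loop
vertex 1.682 -3.456 1.691
vertex 0.775 -3.376 1.501
vertex 1.415 -2.828 1.896
endloop
endfacet
facet normal 0.734 0.092 0.673
outer loop
vertex 1.682 -3.456 1.691
vertex 1.415 -2.828 1.896
vertex 0.345 -4.124 3.239
endloop
endfacet

endsolid


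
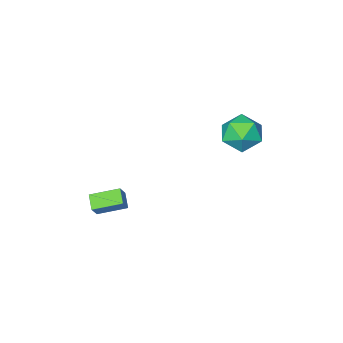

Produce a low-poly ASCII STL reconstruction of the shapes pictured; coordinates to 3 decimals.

solid 
facet normal -0.491 -0.304 -0.816
outer loop
vertex 3.041 -1.248 -1.166
vertex 1.83 -0.458 -0.731
vertex 3.343 -0.539 -1.612
endloop
endfacet
facet normal 0.802 -0.523 -0.288
outer loop
vertex 3.79 -0.262 -0.869
vertex 3.041 -1.248 -1.166
vertex 3.343 -0.539 -1.612
endloop
endfacet
facet normal -0.491 -0.304 -0.816
outer loop
vertex 3.343 -0.539 -1.612
vertex 1.83 -0.458 -0.731
vertex 2.132 0.251 -1.177
endloop
endfacet
facet normal 0.339 0.796 -0.501
outer loop
vertex 2.132 0.251 -1.177
vertex 3.79 -0.262 -0.869
vertex 3.343 -0.539 -1.612
endloop
endfacet
facet normal -0.339 -0.796 0.501
outer loop
vertex 3.041 -1.248 -1.166
vertex 2.277 -0.181 0.012
vertex 1.83 -0.458 -0.731
endloop
endfacet
facet normal 0.802 -0.523 -0.288
outer loop
vertex 3.488 -0.971 -0.423
vertex 3.041 -1.248 -1.166
vertex 3.79 -0.262 -0.869
endloop
endfacet
facet normal -0.339 -0.796 0.501
outer loop
vertex 3.488 -0.971 -0.423
vertex 2.277 -0.181 0.012
vertex 3.041 -1.248 -1.166
endloop
endfacet
facet normal -0.802 0.523 0.288
outer loop
vertex 1.83 -0.458 -0.731
vertex 2.277 -0.181 0.012
vertex 2.132 0.251 -1.177
endloop
endfacet
facet normal 0.339 0.796 -0.501
outer loop
vertex 2.579 0.528 -0.434
vertex 3.79 -0.262 -0.869
vertex 2.132 0.251 -1.177
endloop
endfacet
facet normal -0.802 0.523 0.288
outer loop
vertex 2.132 0.251 -1.177
vertex 2.277 -0.181 0.012
vertex 2.579 0.528 -0.434
endloop
endfacet
facet normal 0.491 0.304 0.816
outer loop
vertex 2.579 0.528 -0.434
vertex 3.488 -0.971 -0.423
vertex 3.79 -0.262 -0.869
endloop
endfacet
facet normal 0.491 0.304 0.816
outer loop
vertex 2.277 -0.181 0.012
vertex 3.488 -0.971 -0.423
vertex 2.579 0.528 -0.434
endloop
endfacet
facet normal -0.707 -0.020 0.707
outer loop
vertex -3.927 2.265 3.398
vertex -3.292 1.57 4.013
vertex -3.195 2.684 4.142
endloop
endfacet
facet normal -0.711 0.604 0.360
outer loop
vertex -3.927 2.265 3.398
vertex -3.195 2.684 4.142
vertex -3.302 3.161 3.129
endloop
endfacet
facet normal -0.817 0.471 -0.332
outer loop
vertex -3.927 2.265 3.398
vertex -3.302 3.161 3.129
vertex -3.466 2.343 2.374
endloop
endfacet
facet normal -0.879 -0.237 -0.414
outer loop
vertex -3.927 2.265 3.398
vertex -3.466 2.343 2.374
vertex -3.459 1.36 2.921
endloop
endfacet
facet normal -0.811 -0.539 0.228
outer loop
vertex -3.927 2.265 3.398
vertex -3.459 1.36 2.921
vertex -3.292 1.57 4.013
endloop
endfacet
facet normal -0.066 0.900 0.431
outer loop
vertex -3.302 3.161 3.129
vertex -3.195 2.684 4.142
vertex -2.281 3.02 3.579
endloop
endfacet
facet normal -0.060 -0.110 0.992
outer loop
vertex -3.195 2.684 4.142
vertex -3.292 1.57 4.013
vertex -2.274 2.037 4.126
endloop
endfacet
facet normal -0.227 -0.949 0.217
outer loop
vertex -3.292 1.57 4.013
vertex -3.459 1.36 2.921
vertex -2.438 1.219 3.371
endloop
endfacet
facet normal -0.337 -0.460 -0.822
outer loop
vertex -3.459 1.36 2.921
vertex -3.466 2.343 2.374
vertex -2.545 1.696 2.358
endloop
endfacet
facet normal -0.237 0.684 -0.690
outer loop
vertex -3.466 2.343 2.374
vertex -3.302 3.161 3.129
vertex -2.448 2.81 2.487
endloop
endfacet
facet normal 0.879 0.237 0.414
outer loop
vertex -1.813 2.115 3.102
vertex -2.281 3.02 3.579
vertex -2.274 2.037 4.126
endloop
endfacet
facet normal 0.817 -0.471 0.332
outer loop
vertex -1.813 2.115 3.102
vertex -2.274 2.037 4.126
vertex -2.438 1.219 3.371
endloop
endfacet
facet normal 0.711 -0.604 -0.360
outer loop
vertex -1.813 2.115 3.102
vertex -2.438 1.219 3.371
vertex -2.545 1.696 2.358
endloop
endfacet
facet normal 0.707 0.020 -0.707
outer loop
vertex -1.813 2.115 3.102
vertex -2.545 1.696 2.358
vertex -2.448 2.81 2.487
endloop
endfacet
facet normal 0.811 0.539 -0.228
outer loop
vertex -1.813 2.115 3.102
vertex -2.448 2.81 2.487
vertex -2.281 3.02 3.579
endloop
endfacet
facet normal 0.337 0.460 0.822
outer loop
vertex -2.274 2.037 4.126
vertex -2.281 3.02 3.579
vertex -3.195 2.684 4.142
endloop
endfacet
facet normal 0.237 -0.684 0.690
outer loop
vertex -2.438 1.219 3.371
vertex -2.274 2.037 4.126
vertex -3.292 1.57 4.013
endloop
endfacet
facet normal 0.066 -0.900 -0.431
outer loop
vertex -2.545 1.696 2.358
vertex -2.438 1.219 3.371
vertex -3.459 1.36 2.921
endloop
endfacet
facet normal 0.060 0.110 -0.992
outer loop
vertex -2.448 2.81 2.487
vertex -2.545 1.696 2.358
vertex -3.466 2.343 2.374
endloop
endfacet
facet normal 0.227 0.949 -0.217
outer loop
vertex -2.281 3.02 3.579
vertex -2.448 2.81 2.487
vertex -3.302 3.161 3.129
endloop
endfacet

endsolid


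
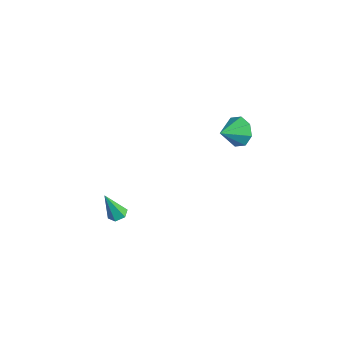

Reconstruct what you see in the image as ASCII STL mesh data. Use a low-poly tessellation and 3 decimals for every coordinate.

solid 
facet normal 0.150 0.332 -0.931
outer loop
vertex 3.413 -3.078 1.105
vertex 2.885 -3.241 0.962
vertex 2.977 -2.716 1.164
endloop
endfacet
facet normal 0.564 0.584 0.584
outer loop
vertex 3.413 -3.078 1.105
vertex 2.977 -2.716 1.164
vertex 2.615 -3.839 2.638
endloop
endfacet
facet normal 0.150 0.332 -0.931
outer loop
vertex 2.977 -2.716 1.164
vertex 2.885 -3.241 0.962
vertex 2.449 -2.878 1.021
endloop
endfacet
facet normal -0.375 0.779 0.502
outer loop
vertex 2.977 -2.716 1.164
vertex 2.449 -2.878 1.021
vertex 2.615 -3.839 2.638
endloop
endfacet
facet normal 0.151 0.332 -0.931
outer loop
vertex 2.449 -2.878 1.021
vertex 2.885 -3.241 0.962
vertex 2.358 -3.403 0.819
endloop
endfacet
facet normal -0.981 0.107 0.164
outer loop
vertex 2.449 -2.878 1.021
vertex 2.358 -3.403 0.819
vertex 2.615 -3.839 2.638
endloop
endfacet
facet normal 0.151 0.332 -0.931
outer loop
vertex 2.358 -3.403 0.819
vertex 2.885 -3.241 0.962
vertex 2.794 -3.766 0.76
endloop
endfacet
facet normal -0.644 -0.759 -0.091
outer loop
vertex 2.358 -3.403 0.819
vertex 2.794 -3.766 0.76
vertex 2.615 -3.839 2.638
endloop
endfacet
facet normal 0.150 0.332 -0.931
outer loop
vertex 2.794 -3.766 0.76
vertex 2.885 -3.241 0.962
vertex 3.321 -3.603 0.903
endloop
endfacet
facet normal 0.298 -0.955 -0.009
outer loop
vertex 2.794 -3.766 0.76
vertex 3.321 -3.603 0.903
vertex 2.615 -3.839 2.638
endloop
endfacet
facet normal 0.150 0.332 -0.931
outer loop
vertex 3.321 -3.603 0.903
vertex 2.885 -3.241 0.962
vertex 3.413 -3.078 1.105
endloop
endfacet
facet normal 0.901 -0.284 0.328
outer loop
vertex 3.321 -3.603 0.903
vertex 3.413 -3.078 1.105
vertex 2.615 -3.839 2.638
endloop
endfacet
facet normal -0.189 0.870 -0.456
outer loop
vertex 2.212 5.006 4.358
vertex 1.811 4.519 3.595
vertex 1.469 4.891 4.447
endloop
endfacet
facet normal 0.128 -0.061 0.990
outer loop
vertex 2.212 5.006 4.358
vertex 1.469 4.891 4.447
vertex 2.089 3.241 4.265
endloop
endfacet
facet normal -0.189 0.870 -0.456
outer loop
vertex 1.469 4.891 4.447
vertex 1.811 4.519 3.595
vertex 0.925 4.558 4.037
endloop
endfacet
facet normal -0.469 -0.269 0.841
outer loop
vertex 1.469 4.891 4.447
vertex 0.925 4.558 4.037
vertex 2.089 3.241 4.265
endloop
endfacet
facet normal -0.189 0.870 -0.456
outer loop
vertex 0.925 4.558 4.037
vertex 1.811 4.519 3.595
vertex 0.901 4.202 3.368
endloop
endfacet
facet normal -0.733 -0.589 0.340
outer loop
vertex 0.925 4.558 4.037
vertex 0.901 4.202 3.368
vertex 2.089 3.241 4.265
endloop
endfacet
facet normal -0.190 0.870 -0.454
outer loop
vertex 0.901 4.202 3.368
vertex 1.811 4.519 3.595
vertex 1.409 4.033 2.832
endloop
endfacet
facet normal -0.508 -0.833 -0.219
outer loop
vertex 0.901 4.202 3.368
vertex 1.409 4.033 2.832
vertex 2.089 3.241 4.265
endloop
endfacet
facet normal -0.188 0.870 -0.455
outer loop
vertex 1.409 4.033 2.832
vertex 1.811 4.519 3.595
vertex 2.153 4.148 2.744
endloop
endfacet
facet normal 0.072 -0.858 -0.509
outer loop
vertex 1.409 4.033 2.832
vertex 2.153 4.148 2.744
vertex 2.089 3.241 4.265
endloop
endfacet
facet normal -0.190 0.870 -0.455
outer loop
vertex 2.153 4.148 2.744
vertex 1.811 4.519 3.595
vertex 2.696 4.481 3.154
endloop
endfacet
facet normal 0.670 -0.650 -0.359
outer loop
vertex 2.153 4.148 2.744
vertex 2.696 4.481 3.154
vertex 2.089 3.241 4.265
endloop
endfacet
facet normal -0.189 0.870 -0.455
outer loop
vertex 2.696 4.481 3.154
vertex 1.811 4.519 3.595
vertex 2.721 4.836 3.823
endloop
endfacet
facet normal 0.933 -0.331 0.141
outer loop
vertex 2.696 4.481 3.154
vertex 2.721 4.836 3.823
vertex 2.089 3.241 4.265
endloop
endfacet
facet normal -0.189 0.870 -0.456
outer loop
vertex 2.721 4.836 3.823
vertex 1.811 4.519 3.595
vertex 2.212 5.006 4.358
endloop
endfacet
facet normal 0.708 -0.086 0.701
outer loop
vertex 2.721 4.836 3.823
vertex 2.212 5.006 4.358
vertex 2.089 3.241 4.265
endloop
endfacet

endsolid


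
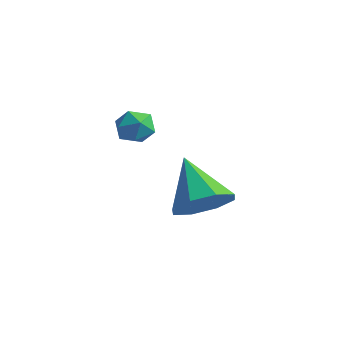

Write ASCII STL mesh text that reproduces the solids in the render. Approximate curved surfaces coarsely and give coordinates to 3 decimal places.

solid 
facet normal -0.110 0.931 0.348
outer loop
vertex -1.523 -2.406 3.779
vertex -2.006 -2.634 4.237
vertex -1.326 -2.622 4.419
endloop
endfacet
facet normal 0.554 0.826 0.108
outer loop
vertex -1.523 -2.406 3.779
vertex -1.326 -2.622 4.419
vertex -0.946 -2.803 3.854
endloop
endfacet
facet normal 0.512 0.635 -0.578
outer loop
vertex -1.523 -2.406 3.779
vertex -0.946 -2.803 3.854
vertex -1.392 -2.927 3.323
endloop
endfacet
facet normal -0.177 0.623 -0.762
outer loop
vertex -1.523 -2.406 3.779
vertex -1.392 -2.927 3.323
vertex -2.047 -2.823 3.56
endloop
endfacet
facet normal -0.561 0.805 -0.191
outer loop
vertex -1.523 -2.406 3.779
vertex -2.047 -2.823 3.56
vertex -2.006 -2.634 4.237
endloop
endfacet
facet normal 0.836 0.280 0.472
outer loop
vertex -0.946 -2.803 3.854
vertex -1.326 -2.622 4.419
vertex -1.073 -3.277 4.36
endloop
endfacet
facet normal -0.238 0.452 0.860
outer loop
vertex -1.326 -2.622 4.419
vertex -2.006 -2.634 4.237
vertex -1.728 -3.173 4.597
endloop
endfacet
facet normal -0.969 0.248 -0.011
outer loop
vertex -2.006 -2.634 4.237
vertex -2.047 -2.823 3.56
vertex -2.174 -3.297 4.066
endloop
endfacet
facet normal -0.347 -0.050 -0.937
outer loop
vertex -2.047 -2.823 3.56
vertex -1.392 -2.927 3.323
vertex -1.794 -3.478 3.501
endloop
endfacet
facet normal 0.769 -0.030 -0.639
outer loop
vertex -1.392 -2.927 3.323
vertex -0.946 -2.803 3.854
vertex -1.114 -3.466 3.683
endloop
endfacet
facet normal 0.177 -0.623 0.762
outer loop
vertex -1.597 -3.694 4.141
vertex -1.073 -3.277 4.36
vertex -1.728 -3.173 4.597
endloop
endfacet
facet normal -0.512 -0.635 0.578
outer loop
vertex -1.597 -3.694 4.141
vertex -1.728 -3.173 4.597
vertex -2.174 -3.297 4.066
endloop
endfacet
facet normal -0.554 -0.826 -0.108
outer loop
vertex -1.597 -3.694 4.141
vertex -2.174 -3.297 4.066
vertex -1.794 -3.478 3.501
endloop
endfacet
facet normal 0.110 -0.931 -0.348
outer loop
vertex -1.597 -3.694 4.141
vertex -1.794 -3.478 3.501
vertex -1.114 -3.466 3.683
endloop
endfacet
facet normal 0.561 -0.805 0.191
outer loop
vertex -1.597 -3.694 4.141
vertex -1.114 -3.466 3.683
vertex -1.073 -3.277 4.36
endloop
endfacet
facet normal 0.347 0.050 0.937
outer loop
vertex -1.728 -3.173 4.597
vertex -1.073 -3.277 4.36
vertex -1.326 -2.622 4.419
endloop
endfacet
facet normal -0.769 0.030 0.639
outer loop
vertex -2.174 -3.297 4.066
vertex -1.728 -3.173 4.597
vertex -2.006 -2.634 4.237
endloop
endfacet
facet normal -0.836 -0.280 -0.472
outer loop
vertex -1.794 -3.478 3.501
vertex -2.174 -3.297 4.066
vertex -2.047 -2.823 3.56
endloop
endfacet
facet normal 0.238 -0.452 -0.860
outer loop
vertex -1.114 -3.466 3.683
vertex -1.794 -3.478 3.501
vertex -1.392 -2.927 3.323
endloop
endfacet
facet normal 0.969 -0.248 0.011
outer loop
vertex -1.073 -3.277 4.36
vertex -1.114 -3.466 3.683
vertex -0.946 -2.803 3.854
endloop
endfacet
facet normal 0.685 -0.247 -0.686
outer loop
vertex 0.193 -1.331 1.052
vertex -0.532 -1.141 0.26
vertex 0.211 -0.541 0.786
endloop
endfacet
facet normal 0.350 0.292 0.890
outer loop
vertex 0.193 -1.331 1.052
vertex 0.211 -0.541 0.786
vertex -1.928 -0.639 1.66
endloop
endfacet
facet normal 0.685 -0.247 -0.686
outer loop
vertex 0.211 -0.541 0.786
vertex -0.532 -1.141 0.26
vertex -0.206 -0.102 0.212
endloop
endfacet
facet normal 0.173 0.839 0.516
outer loop
vertex 0.211 -0.541 0.786
vertex -0.206 -0.102 0.212
vertex -1.928 -0.639 1.66
endloop
endfacet
facet normal 0.684 -0.246 -0.686
outer loop
vertex -0.206 -0.102 0.212
vertex -0.532 -1.141 0.26
vertex -0.814 -0.272 -0.333
endloop
endfacet
facet normal -0.284 0.959 0.018
outer loop
vertex -0.206 -0.102 0.212
vertex -0.814 -0.272 -0.333
vertex -1.928 -0.639 1.66
endloop
endfacet
facet normal 0.685 -0.246 -0.686
outer loop
vertex -0.814 -0.272 -0.333
vertex -0.532 -1.141 0.26
vertex -1.256 -0.951 -0.531
endloop
endfacet
facet normal -0.752 0.581 -0.313
outer loop
vertex -0.814 -0.272 -0.333
vertex -1.256 -0.951 -0.531
vertex -1.928 -0.639 1.66
endloop
endfacet
facet normal 0.685 -0.246 -0.686
outer loop
vertex -1.256 -0.951 -0.531
vertex -0.532 -1.141 0.26
vertex -1.274 -1.741 -0.266
endloop
endfacet
facet normal -0.956 -0.073 -0.283
outer loop
vertex -1.256 -0.951 -0.531
vertex -1.274 -1.741 -0.266
vertex -1.928 -0.639 1.66
endloop
endfacet
facet normal 0.685 -0.246 -0.686
outer loop
vertex -1.274 -1.741 -0.266
vertex -0.532 -1.141 0.26
vertex -0.857 -2.18 0.308
endloop
endfacet
facet normal -0.779 -0.621 0.091
outer loop
vertex -1.274 -1.741 -0.266
vertex -0.857 -2.18 0.308
vertex -1.928 -0.639 1.66
endloop
endfacet
facet normal 0.685 -0.246 -0.686
outer loop
vertex -0.857 -2.18 0.308
vertex -0.532 -1.141 0.26
vertex -0.249 -2.01 0.854
endloop
endfacet
facet normal -0.322 -0.741 0.589
outer loop
vertex -0.857 -2.18 0.308
vertex -0.249 -2.01 0.854
vertex -1.928 -0.639 1.66
endloop
endfacet
facet normal 0.685 -0.246 -0.686
outer loop
vertex -0.249 -2.01 0.854
vertex -0.532 -1.141 0.26
vertex 0.193 -1.331 1.052
endloop
endfacet
facet normal 0.145 -0.363 0.920
outer loop
vertex -0.249 -2.01 0.854
vertex 0.193 -1.331 1.052
vertex -1.928 -0.639 1.66
endloop
endfacet

endsolid


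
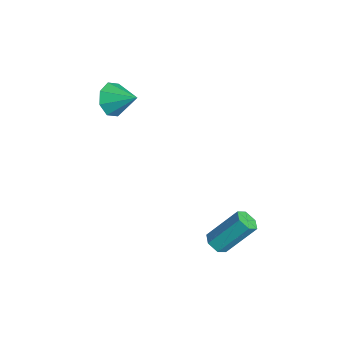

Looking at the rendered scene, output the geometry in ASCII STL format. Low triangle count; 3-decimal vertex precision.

solid 
facet normal -0.102 -0.658 -0.746
outer loop
vertex 2.991 1.319 -4.188
vertex 2.64 1.047 -3.9
vertex 2.475 1.435 -4.22
endloop
endfacet
facet normal 0.203 0.719 -0.664
outer loop
vertex 2.991 1.319 -4.188
vertex 2.475 1.435 -4.22
vertex 3.171 2.486 -2.869
endloop
endfacet
facet normal 0.202 0.720 -0.664
outer loop
vertex 3.171 2.486 -2.869
vertex 2.475 1.435 -4.22
vertex 2.655 2.601 -2.901
endloop
endfacet
facet normal 0.101 0.659 0.745
outer loop
vertex 3.171 2.486 -2.869
vertex 2.655 2.601 -2.901
vertex 2.82 2.213 -2.58
endloop
endfacet
facet normal -0.102 -0.658 -0.746
outer loop
vertex 2.475 1.435 -4.22
vertex 2.64 1.047 -3.9
vertex 2.124 1.163 -3.932
endloop
endfacet
facet normal -0.742 0.550 -0.385
outer loop
vertex 2.475 1.435 -4.22
vertex 2.124 1.163 -3.932
vertex 2.655 2.601 -2.901
endloop
endfacet
facet normal -0.742 0.549 -0.384
outer loop
vertex 2.655 2.601 -2.901
vertex 2.124 1.163 -3.932
vertex 2.304 2.329 -2.612
endloop
endfacet
facet normal 0.102 0.660 0.745
outer loop
vertex 2.655 2.601 -2.901
vertex 2.304 2.329 -2.612
vertex 2.82 2.213 -2.58
endloop
endfacet
facet normal -0.102 -0.658 -0.746
outer loop
vertex 2.124 1.163 -3.932
vertex 2.64 1.047 -3.9
vertex 2.289 0.774 -3.611
endloop
endfacet
facet normal -0.945 -0.170 0.279
outer loop
vertex 2.124 1.163 -3.932
vertex 2.289 0.774 -3.611
vertex 2.304 2.329 -2.612
endloop
endfacet
facet normal -0.945 -0.171 0.280
outer loop
vertex 2.304 2.329 -2.612
vertex 2.289 0.774 -3.611
vertex 2.469 1.941 -2.292
endloop
endfacet
facet normal 0.102 0.658 0.746
outer loop
vertex 2.304 2.329 -2.612
vertex 2.469 1.941 -2.292
vertex 2.82 2.213 -2.58
endloop
endfacet
facet normal -0.101 -0.659 -0.745
outer loop
vertex 2.289 0.774 -3.611
vertex 2.64 1.047 -3.9
vertex 2.805 0.659 -3.579
endloop
endfacet
facet normal -0.202 -0.720 0.664
outer loop
vertex 2.289 0.774 -3.611
vertex 2.805 0.659 -3.579
vertex 2.469 1.941 -2.292
endloop
endfacet
facet normal -0.203 -0.720 0.664
outer loop
vertex 2.469 1.941 -2.292
vertex 2.805 0.659 -3.579
vertex 2.985 1.825 -2.26
endloop
endfacet
facet normal 0.102 0.658 0.746
outer loop
vertex 2.469 1.941 -2.292
vertex 2.985 1.825 -2.26
vertex 2.82 2.213 -2.58
endloop
endfacet
facet normal -0.102 -0.660 -0.745
outer loop
vertex 2.805 0.659 -3.579
vertex 2.64 1.047 -3.9
vertex 3.156 0.931 -3.868
endloop
endfacet
facet normal 0.742 -0.549 0.384
outer loop
vertex 2.805 0.659 -3.579
vertex 3.156 0.931 -3.868
vertex 2.985 1.825 -2.26
endloop
endfacet
facet normal 0.742 -0.550 0.385
outer loop
vertex 2.985 1.825 -2.26
vertex 3.156 0.931 -3.868
vertex 3.336 2.097 -2.548
endloop
endfacet
facet normal 0.102 0.658 0.746
outer loop
vertex 2.985 1.825 -2.26
vertex 3.336 2.097 -2.548
vertex 2.82 2.213 -2.58
endloop
endfacet
facet normal -0.102 -0.658 -0.746
outer loop
vertex 3.156 0.931 -3.868
vertex 2.64 1.047 -3.9
vertex 2.991 1.319 -4.188
endloop
endfacet
facet normal 0.945 0.171 -0.280
outer loop
vertex 3.156 0.931 -3.868
vertex 2.991 1.319 -4.188
vertex 3.336 2.097 -2.548
endloop
endfacet
facet normal 0.945 0.170 -0.280
outer loop
vertex 3.336 2.097 -2.548
vertex 2.991 1.319 -4.188
vertex 3.171 2.486 -2.869
endloop
endfacet
facet normal 0.102 0.658 0.746
outer loop
vertex 3.336 2.097 -2.548
vertex 3.171 2.486 -2.869
vertex 2.82 2.213 -2.58
endloop
endfacet
facet normal -0.640 -0.590 -0.492
outer loop
vertex -1.486 -1.969 1.218
vertex -2.1 -1.549 1.513
vertex -1.643 -1.499 0.858
endloop
endfacet
facet normal 0.949 0.085 -0.303
outer loop
vertex -1.486 -1.969 1.218
vertex -1.643 -1.499 0.858
vertex -1.3 -0.811 2.127
endloop
endfacet
facet normal -0.640 -0.591 -0.491
outer loop
vertex -1.643 -1.499 0.858
vertex -2.1 -1.549 1.513
vertex -2.068 -1.059 0.882
endloop
endfacet
facet normal 0.610 0.616 -0.499
outer loop
vertex -1.643 -1.499 0.858
vertex -2.068 -1.059 0.882
vertex -1.3 -0.811 2.127
endloop
endfacet
facet normal -0.639 -0.591 -0.492
outer loop
vertex -2.068 -1.059 0.882
vertex -2.1 -1.549 1.513
vertex -2.512 -0.906 1.275
endloop
endfacet
facet normal 0.105 0.961 -0.256
outer loop
vertex -2.068 -1.059 0.882
vertex -2.512 -0.906 1.275
vertex -1.3 -0.811 2.127
endloop
endfacet
facet normal -0.640 -0.592 -0.491
outer loop
vertex -2.512 -0.906 1.275
vertex -2.1 -1.549 1.513
vertex -2.714 -1.13 1.808
endloop
endfacet
facet normal -0.271 0.920 0.284
outer loop
vertex -2.512 -0.906 1.275
vertex -2.714 -1.13 1.808
vertex -1.3 -0.811 2.127
endloop
endfacet
facet normal -0.640 -0.591 -0.491
outer loop
vertex -2.714 -1.13 1.808
vertex -2.1 -1.549 1.513
vertex -2.556 -1.6 2.168
endloop
endfacet
facet normal -0.298 0.515 0.804
outer loop
vertex -2.714 -1.13 1.808
vertex -2.556 -1.6 2.168
vertex -1.3 -0.811 2.127
endloop
endfacet
facet normal -0.640 -0.591 -0.491
outer loop
vertex -2.556 -1.6 2.168
vertex -2.1 -1.549 1.513
vertex -2.131 -2.04 2.144
endloop
endfacet
facet normal 0.042 -0.014 0.999
outer loop
vertex -2.556 -1.6 2.168
vertex -2.131 -2.04 2.144
vertex -1.3 -0.811 2.127
endloop
endfacet
facet normal -0.640 -0.591 -0.491
outer loop
vertex -2.131 -2.04 2.144
vertex -2.1 -1.549 1.513
vertex -1.688 -2.193 1.751
endloop
endfacet
facet normal 0.547 -0.359 0.756
outer loop
vertex -2.131 -2.04 2.144
vertex -1.688 -2.193 1.751
vertex -1.3 -0.811 2.127
endloop
endfacet
facet normal -0.640 -0.591 -0.491
outer loop
vertex -1.688 -2.193 1.751
vertex -2.1 -1.549 1.513
vertex -1.486 -1.969 1.218
endloop
endfacet
facet normal 0.923 -0.318 0.216
outer loop
vertex -1.688 -2.193 1.751
vertex -1.486 -1.969 1.218
vertex -1.3 -0.811 2.127
endloop
endfacet

endsolid


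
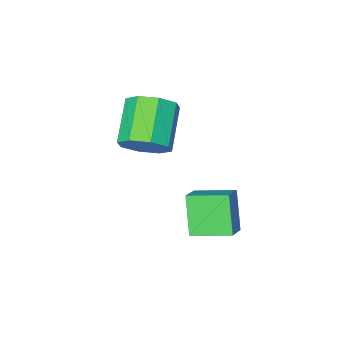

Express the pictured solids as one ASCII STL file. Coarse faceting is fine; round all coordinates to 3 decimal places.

solid 
facet normal -0.709 0.670 0.221
outer loop
vertex 2.978 1.874 -2.206
vertex 3.29 2.605 -3.419
vertex 2.393 1.399 -2.642
endloop
endfacet
facet normal -0.215 -0.504 0.837
outer loop
vertex 3.35 0.495 -2.941
vertex 2.978 1.874 -2.206
vertex 2.393 1.399 -2.642
endloop
endfacet
facet normal -0.709 0.670 0.221
outer loop
vertex 2.393 1.399 -2.642
vertex 3.29 2.605 -3.419
vertex 2.705 2.13 -3.855
endloop
endfacet
facet normal -0.672 -0.545 -0.501
outer loop
vertex 2.705 2.13 -3.855
vertex 3.35 0.495 -2.941
vertex 2.393 1.399 -2.642
endloop
endfacet
facet normal 0.672 0.545 0.501
outer loop
vertex 2.978 1.874 -2.206
vertex 4.247 1.701 -3.718
vertex 3.29 2.605 -3.419
endloop
endfacet
facet normal -0.215 -0.504 0.837
outer loop
vertex 3.935 0.97 -2.505
vertex 2.978 1.874 -2.206
vertex 3.35 0.495 -2.941
endloop
endfacet
facet normal 0.672 0.545 0.501
outer loop
vertex 3.935 0.97 -2.505
vertex 4.247 1.701 -3.718
vertex 2.978 1.874 -2.206
endloop
endfacet
facet normal 0.215 0.504 -0.837
outer loop
vertex 3.29 2.605 -3.419
vertex 4.247 1.701 -3.718
vertex 2.705 2.13 -3.855
endloop
endfacet
facet normal -0.672 -0.545 -0.501
outer loop
vertex 3.662 1.226 -4.154
vertex 3.35 0.495 -2.941
vertex 2.705 2.13 -3.855
endloop
endfacet
facet normal 0.215 0.504 -0.837
outer loop
vertex 2.705 2.13 -3.855
vertex 4.247 1.701 -3.718
vertex 3.662 1.226 -4.154
endloop
endfacet
facet normal 0.709 -0.670 -0.221
outer loop
vertex 3.662 1.226 -4.154
vertex 3.935 0.97 -2.505
vertex 3.35 0.495 -2.941
endloop
endfacet
facet normal 0.709 -0.670 -0.221
outer loop
vertex 4.247 1.701 -3.718
vertex 3.935 0.97 -2.505
vertex 3.662 1.226 -4.154
endloop
endfacet
facet normal 0.543 0.626 -0.559
outer loop
vertex 4.789 -1.424 -1.62
vertex 4.344 -0.758 -1.307
vertex 5.061 -1.173 -1.075
endloop
endfacet
facet normal 0.731 -0.681 -0.051
outer loop
vertex 4.789 -1.424 -1.62
vertex 5.061 -1.173 -1.075
vertex 3.881 -2.469 -0.686
endloop
endfacet
facet normal 0.731 -0.681 -0.050
outer loop
vertex 3.881 -2.469 -0.686
vertex 5.061 -1.173 -1.075
vertex 4.152 -2.218 -0.141
endloop
endfacet
facet normal -0.544 -0.626 0.559
outer loop
vertex 3.881 -2.469 -0.686
vertex 4.152 -2.218 -0.141
vertex 3.436 -1.802 -0.373
endloop
endfacet
facet normal 0.543 0.627 -0.559
outer loop
vertex 5.061 -1.173 -1.075
vertex 4.344 -0.758 -1.307
vertex 4.912 -0.679 -0.666
endloop
endfacet
facet normal 0.808 -0.211 0.550
outer loop
vertex 5.061 -1.173 -1.075
vertex 4.912 -0.679 -0.666
vertex 4.152 -2.218 -0.141
endloop
endfacet
facet normal 0.809 -0.212 0.549
outer loop
vertex 4.152 -2.218 -0.141
vertex 4.912 -0.679 -0.666
vertex 4.004 -1.724 0.268
endloop
endfacet
facet normal -0.545 -0.626 0.559
outer loop
vertex 4.152 -2.218 -0.141
vertex 4.004 -1.724 0.268
vertex 3.436 -1.802 -0.373
endloop
endfacet
facet normal 0.544 0.625 -0.559
outer loop
vertex 4.912 -0.679 -0.666
vertex 4.344 -0.758 -1.307
vertex 4.431 -0.231 -0.633
endloop
endfacet
facet normal 0.412 0.381 0.827
outer loop
vertex 4.912 -0.679 -0.666
vertex 4.431 -0.231 -0.633
vertex 4.004 -1.724 0.268
endloop
endfacet
facet normal 0.412 0.381 0.827
outer loop
vertex 4.004 -1.724 0.268
vertex 4.431 -0.231 -0.633
vertex 3.523 -1.276 0.301
endloop
endfacet
facet normal -0.544 -0.626 0.559
outer loop
vertex 4.004 -1.724 0.268
vertex 3.523 -1.276 0.301
vertex 3.436 -1.802 -0.373
endloop
endfacet
facet normal 0.544 0.625 -0.559
outer loop
vertex 4.431 -0.231 -0.633
vertex 4.344 -0.758 -1.307
vertex 3.899 -0.091 -0.994
endloop
endfacet
facet normal -0.224 0.751 0.622
outer loop
vertex 4.431 -0.231 -0.633
vertex 3.899 -0.091 -0.994
vertex 3.523 -1.276 0.301
endloop
endfacet
facet normal -0.224 0.751 0.622
outer loop
vertex 3.523 -1.276 0.301
vertex 3.899 -0.091 -0.994
vertex 2.991 -1.136 -0.06
endloop
endfacet
facet normal -0.544 -0.626 0.559
outer loop
vertex 3.523 -1.276 0.301
vertex 2.991 -1.136 -0.06
vertex 3.436 -1.802 -0.373
endloop
endfacet
facet normal 0.544 0.626 -0.559
outer loop
vertex 3.899 -0.091 -0.994
vertex 4.344 -0.758 -1.307
vertex 3.628 -0.342 -1.539
endloop
endfacet
facet normal -0.731 0.680 0.050
outer loop
vertex 3.899 -0.091 -0.994
vertex 3.628 -0.342 -1.539
vertex 2.991 -1.136 -0.06
endloop
endfacet
facet normal -0.731 0.681 0.051
outer loop
vertex 2.991 -1.136 -0.06
vertex 3.628 -0.342 -1.539
vertex 2.719 -1.387 -0.605
endloop
endfacet
facet normal -0.543 -0.626 0.559
outer loop
vertex 2.991 -1.136 -0.06
vertex 2.719 -1.387 -0.605
vertex 3.436 -1.802 -0.373
endloop
endfacet
facet normal 0.545 0.626 -0.559
outer loop
vertex 3.628 -0.342 -1.539
vertex 4.344 -0.758 -1.307
vertex 3.776 -0.836 -1.948
endloop
endfacet
facet normal -0.808 0.212 -0.549
outer loop
vertex 3.628 -0.342 -1.539
vertex 3.776 -0.836 -1.948
vertex 2.719 -1.387 -0.605
endloop
endfacet
facet normal -0.808 0.211 -0.550
outer loop
vertex 2.719 -1.387 -0.605
vertex 3.776 -0.836 -1.948
vertex 2.868 -1.881 -1.014
endloop
endfacet
facet normal -0.543 -0.627 0.559
outer loop
vertex 2.719 -1.387 -0.605
vertex 2.868 -1.881 -1.014
vertex 3.436 -1.802 -0.373
endloop
endfacet
facet normal 0.544 0.626 -0.559
outer loop
vertex 3.776 -0.836 -1.948
vertex 4.344 -0.758 -1.307
vertex 4.257 -1.284 -1.981
endloop
endfacet
facet normal -0.412 -0.381 -0.827
outer loop
vertex 3.776 -0.836 -1.948
vertex 4.257 -1.284 -1.981
vertex 2.868 -1.881 -1.014
endloop
endfacet
facet normal -0.412 -0.381 -0.827
outer loop
vertex 2.868 -1.881 -1.014
vertex 4.257 -1.284 -1.981
vertex 3.349 -2.329 -1.047
endloop
endfacet
facet normal -0.544 -0.625 0.559
outer loop
vertex 2.868 -1.881 -1.014
vertex 3.349 -2.329 -1.047
vertex 3.436 -1.802 -0.373
endloop
endfacet
facet normal 0.544 0.626 -0.559
outer loop
vertex 4.257 -1.284 -1.981
vertex 4.344 -0.758 -1.307
vertex 4.789 -1.424 -1.62
endloop
endfacet
facet normal 0.224 -0.751 -0.622
outer loop
vertex 4.257 -1.284 -1.981
vertex 4.789 -1.424 -1.62
vertex 3.349 -2.329 -1.047
endloop
endfacet
facet normal 0.224 -0.751 -0.622
outer loop
vertex 3.349 -2.329 -1.047
vertex 4.789 -1.424 -1.62
vertex 3.881 -2.469 -0.686
endloop
endfacet
facet normal -0.544 -0.625 0.559
outer loop
vertex 3.349 -2.329 -1.047
vertex 3.881 -2.469 -0.686
vertex 3.436 -1.802 -0.373
endloop
endfacet

endsolid


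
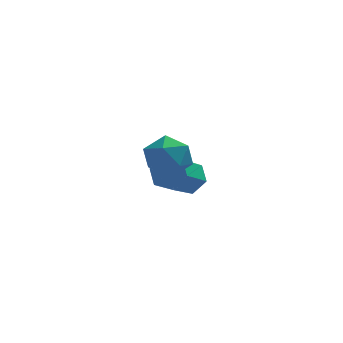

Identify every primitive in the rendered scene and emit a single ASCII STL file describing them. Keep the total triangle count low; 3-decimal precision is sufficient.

solid 
facet normal 0.495 0.652 -0.574
outer loop
vertex 0.458 0.685 -4.029
vertex 0.009 1.002 -4.056
vertex 0.376 1.078 -3.653
endloop
endfacet
facet normal 0.856 -0.252 0.450
outer loop
vertex 0.458 0.685 -4.029
vertex 0.376 1.078 -3.653
vertex -0.12 -0.078 -3.357
endloop
endfacet
facet normal 0.856 -0.252 0.450
outer loop
vertex -0.12 -0.078 -3.357
vertex 0.376 1.078 -3.653
vertex -0.202 0.315 -2.981
endloop
endfacet
facet normal -0.494 -0.653 0.574
outer loop
vertex -0.12 -0.078 -3.357
vertex -0.202 0.315 -2.981
vertex -0.569 0.238 -3.384
endloop
endfacet
facet normal 0.495 0.652 -0.574
outer loop
vertex 0.376 1.078 -3.653
vertex 0.009 1.002 -4.056
vertex -0.073 1.395 -3.68
endloop
endfacet
facet normal 0.299 0.493 0.817
outer loop
vertex 0.376 1.078 -3.653
vertex -0.073 1.395 -3.68
vertex -0.202 0.315 -2.981
endloop
endfacet
facet normal 0.299 0.493 0.817
outer loop
vertex -0.202 0.315 -2.981
vertex -0.073 1.395 -3.68
vertex -0.651 0.632 -3.008
endloop
endfacet
facet normal -0.495 -0.652 0.575
outer loop
vertex -0.202 0.315 -2.981
vertex -0.651 0.632 -3.008
vertex -0.569 0.238 -3.384
endloop
endfacet
facet normal 0.494 0.653 -0.574
outer loop
vertex -0.073 1.395 -3.68
vertex 0.009 1.002 -4.056
vertex -0.44 1.318 -4.083
endloop
endfacet
facet normal -0.558 0.745 0.366
outer loop
vertex -0.073 1.395 -3.68
vertex -0.44 1.318 -4.083
vertex -0.651 0.632 -3.008
endloop
endfacet
facet normal -0.558 0.745 0.366
outer loop
vertex -0.651 0.632 -3.008
vertex -0.44 1.318 -4.083
vertex -1.018 0.555 -3.411
endloop
endfacet
facet normal -0.495 -0.652 0.575
outer loop
vertex -0.651 0.632 -3.008
vertex -1.018 0.555 -3.411
vertex -0.569 0.238 -3.384
endloop
endfacet
facet normal 0.494 0.653 -0.574
outer loop
vertex -0.44 1.318 -4.083
vertex 0.009 1.002 -4.056
vertex -0.358 0.925 -4.459
endloop
endfacet
facet normal -0.856 0.252 -0.450
outer loop
vertex -0.44 1.318 -4.083
vertex -0.358 0.925 -4.459
vertex -1.018 0.555 -3.411
endloop
endfacet
facet normal -0.856 0.252 -0.450
outer loop
vertex -1.018 0.555 -3.411
vertex -0.358 0.925 -4.459
vertex -0.936 0.162 -3.787
endloop
endfacet
facet normal -0.495 -0.652 0.574
outer loop
vertex -1.018 0.555 -3.411
vertex -0.936 0.162 -3.787
vertex -0.569 0.238 -3.384
endloop
endfacet
facet normal 0.495 0.652 -0.575
outer loop
vertex -0.358 0.925 -4.459
vertex 0.009 1.002 -4.056
vertex 0.091 0.608 -4.432
endloop
endfacet
facet normal -0.299 -0.493 -0.817
outer loop
vertex -0.358 0.925 -4.459
vertex 0.091 0.608 -4.432
vertex -0.936 0.162 -3.787
endloop
endfacet
facet normal -0.299 -0.493 -0.817
outer loop
vertex -0.936 0.162 -3.787
vertex 0.091 0.608 -4.432
vertex -0.487 -0.155 -3.76
endloop
endfacet
facet normal -0.495 -0.652 0.574
outer loop
vertex -0.936 0.162 -3.787
vertex -0.487 -0.155 -3.76
vertex -0.569 0.238 -3.384
endloop
endfacet
facet normal 0.495 0.652 -0.575
outer loop
vertex 0.091 0.608 -4.432
vertex 0.009 1.002 -4.056
vertex 0.458 0.685 -4.029
endloop
endfacet
facet normal 0.558 -0.745 -0.366
outer loop
vertex 0.091 0.608 -4.432
vertex 0.458 0.685 -4.029
vertex -0.487 -0.155 -3.76
endloop
endfacet
facet normal 0.558 -0.745 -0.366
outer loop
vertex -0.487 -0.155 -3.76
vertex 0.458 0.685 -4.029
vertex -0.12 -0.078 -3.357
endloop
endfacet
facet normal -0.494 -0.653 0.574
outer loop
vertex -0.487 -0.155 -3.76
vertex -0.12 -0.078 -3.357
vertex -0.569 0.238 -3.384
endloop
endfacet
facet normal 0.096 0.884 0.457
outer loop
vertex -1.002 -1.574 -1.452
vertex -0.81 -1.886 -0.888
vertex -0.351 -1.701 -1.343
endloop
endfacet
facet normal 0.225 0.944 -0.243
outer loop
vertex -1.002 -1.574 -1.452
vertex -0.351 -1.701 -1.343
vertex -0.614 -1.796 -1.955
endloop
endfacet
facet normal -0.355 0.723 -0.593
outer loop
vertex -1.002 -1.574 -1.452
vertex -0.614 -1.796 -1.955
vertex -1.237 -2.039 -1.878
endloop
endfacet
facet normal -0.843 0.527 -0.110
outer loop
vertex -1.002 -1.574 -1.452
vertex -1.237 -2.039 -1.878
vertex -1.358 -2.095 -1.218
endloop
endfacet
facet normal -0.563 0.627 0.538
outer loop
vertex -1.002 -1.574 -1.452
vertex -1.358 -2.095 -1.218
vertex -0.81 -1.886 -0.888
endloop
endfacet
facet normal 0.762 0.505 -0.406
outer loop
vertex -0.614 -1.796 -1.955
vertex -0.351 -1.701 -1.343
vertex -0.182 -2.245 -1.702
endloop
endfacet
facet normal 0.554 0.408 0.725
outer loop
vertex -0.351 -1.701 -1.343
vertex -0.81 -1.886 -0.888
vertex -0.303 -2.301 -1.042
endloop
endfacet
facet normal -0.513 -0.010 0.858
outer loop
vertex -0.81 -1.886 -0.888
vertex -1.358 -2.095 -1.218
vertex -0.926 -2.544 -0.965
endloop
endfacet
facet normal -0.966 -0.174 -0.192
outer loop
vertex -1.358 -2.095 -1.218
vertex -1.237 -2.039 -1.878
vertex -1.189 -2.639 -1.577
endloop
endfacet
facet normal -0.177 0.145 -0.973
outer loop
vertex -1.237 -2.039 -1.878
vertex -0.614 -1.796 -1.955
vertex -0.73 -2.454 -2.032
endloop
endfacet
facet normal 0.843 -0.527 0.110
outer loop
vertex -0.538 -2.766 -1.468
vertex -0.182 -2.245 -1.702
vertex -0.303 -2.301 -1.042
endloop
endfacet
facet normal 0.355 -0.723 0.593
outer loop
vertex -0.538 -2.766 -1.468
vertex -0.303 -2.301 -1.042
vertex -0.926 -2.544 -0.965
endloop
endfacet
facet normal -0.225 -0.944 0.243
outer loop
vertex -0.538 -2.766 -1.468
vertex -0.926 -2.544 -0.965
vertex -1.189 -2.639 -1.577
endloop
endfacet
facet normal -0.096 -0.884 -0.457
outer loop
vertex -0.538 -2.766 -1.468
vertex -1.189 -2.639 -1.577
vertex -0.73 -2.454 -2.032
endloop
endfacet
facet normal 0.563 -0.627 -0.538
outer loop
vertex -0.538 -2.766 -1.468
vertex -0.73 -2.454 -2.032
vertex -0.182 -2.245 -1.702
endloop
endfacet
facet normal 0.966 0.174 0.192
outer loop
vertex -0.303 -2.301 -1.042
vertex -0.182 -2.245 -1.702
vertex -0.351 -1.701 -1.343
endloop
endfacet
facet normal 0.177 -0.145 0.973
outer loop
vertex -0.926 -2.544 -0.965
vertex -0.303 -2.301 -1.042
vertex -0.81 -1.886 -0.888
endloop
endfacet
facet normal -0.762 -0.505 0.406
outer loop
vertex -1.189 -2.639 -1.577
vertex -0.926 -2.544 -0.965
vertex -1.358 -2.095 -1.218
endloop
endfacet
facet normal -0.554 -0.408 -0.725
outer loop
vertex -0.73 -2.454 -2.032
vertex -1.189 -2.639 -1.577
vertex -1.237 -2.039 -1.878
endloop
endfacet
facet normal 0.513 0.010 -0.858
outer loop
vertex -0.182 -2.245 -1.702
vertex -0.73 -2.454 -2.032
vertex -0.614 -1.796 -1.955
endloop
endfacet

endsolid


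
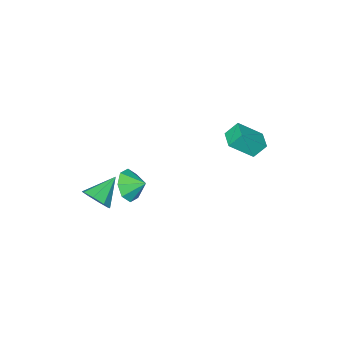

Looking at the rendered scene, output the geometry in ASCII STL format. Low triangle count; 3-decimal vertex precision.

solid 
facet normal -0.664 0.376 -0.646
outer loop
vertex -4.425 3.864 0.167
vertex -3.829 4.859 0.134
vertex -3.833 3.481 -0.664
endloop
endfacet
facet normal -0.514 -0.858 0.029
outer loop
vertex -2.631 2.801 0.506
vertex -4.425 3.864 0.167
vertex -3.833 3.481 -0.664
endloop
endfacet
facet normal -0.664 0.376 -0.646
outer loop
vertex -3.833 3.481 -0.664
vertex -3.829 4.859 0.134
vertex -3.237 4.476 -0.697
endloop
endfacet
facet normal 0.544 -0.351 -0.762
outer loop
vertex -3.237 4.476 -0.697
vertex -2.631 2.801 0.506
vertex -3.833 3.481 -0.664
endloop
endfacet
facet normal -0.544 0.351 0.762
outer loop
vertex -4.425 3.864 0.167
vertex -2.627 4.179 1.304
vertex -3.829 4.859 0.134
endloop
endfacet
facet normal -0.514 -0.858 0.029
outer loop
vertex -3.223 3.184 1.337
vertex -4.425 3.864 0.167
vertex -2.631 2.801 0.506
endloop
endfacet
facet normal -0.544 0.351 0.762
outer loop
vertex -3.223 3.184 1.337
vertex -2.627 4.179 1.304
vertex -4.425 3.864 0.167
endloop
endfacet
facet normal 0.514 0.858 -0.029
outer loop
vertex -3.829 4.859 0.134
vertex -2.627 4.179 1.304
vertex -3.237 4.476 -0.697
endloop
endfacet
facet normal 0.544 -0.351 -0.762
outer loop
vertex -2.035 3.796 0.473
vertex -2.631 2.801 0.506
vertex -3.237 4.476 -0.697
endloop
endfacet
facet normal 0.514 0.858 -0.029
outer loop
vertex -3.237 4.476 -0.697
vertex -2.627 4.179 1.304
vertex -2.035 3.796 0.473
endloop
endfacet
facet normal 0.664 -0.376 0.646
outer loop
vertex -2.035 3.796 0.473
vertex -3.223 3.184 1.337
vertex -2.631 2.801 0.506
endloop
endfacet
facet normal 0.664 -0.376 0.646
outer loop
vertex -2.627 4.179 1.304
vertex -3.223 3.184 1.337
vertex -2.035 3.796 0.473
endloop
endfacet
facet normal 0.430 -0.775 -0.464
outer loop
vertex 4.124 3.103 -1.114
vertex 3.668 2.45 -0.446
vertex 3.41 2.858 -1.367
endloop
endfacet
facet normal -0.212 0.930 -0.301
outer loop
vertex 4.124 3.103 -1.114
vertex 3.41 2.858 -1.367
vertex 3.212 3.27 0.046
endloop
endfacet
facet normal 0.430 -0.775 -0.464
outer loop
vertex 3.41 2.858 -1.367
vertex 3.668 2.45 -0.446
vertex 2.847 2.374 -1.08
endloop
endfacet
facet normal -0.704 0.649 -0.288
outer loop
vertex 3.41 2.858 -1.367
vertex 2.847 2.374 -1.08
vertex 3.212 3.27 0.046
endloop
endfacet
facet normal 0.430 -0.774 -0.464
outer loop
vertex 2.847 2.374 -1.08
vertex 3.668 2.45 -0.446
vertex 2.765 1.934 -0.422
endloop
endfacet
facet normal -0.953 0.292 0.077
outer loop
vertex 2.847 2.374 -1.08
vertex 2.765 1.934 -0.422
vertex 3.212 3.27 0.046
endloop
endfacet
facet normal 0.430 -0.774 -0.464
outer loop
vertex 2.765 1.934 -0.422
vertex 3.668 2.45 -0.446
vertex 3.212 1.796 0.222
endloop
endfacet
facet normal -0.813 0.069 0.579
outer loop
vertex 2.765 1.934 -0.422
vertex 3.212 1.796 0.222
vertex 3.212 3.27 0.046
endloop
endfacet
facet normal 0.430 -0.774 -0.464
outer loop
vertex 3.212 1.796 0.222
vertex 3.668 2.45 -0.446
vertex 3.926 2.041 0.475
endloop
endfacet
facet normal -0.365 0.110 0.924
outer loop
vertex 3.212 1.796 0.222
vertex 3.926 2.041 0.475
vertex 3.212 3.27 0.046
endloop
endfacet
facet normal 0.429 -0.775 -0.464
outer loop
vertex 3.926 2.041 0.475
vertex 3.668 2.45 -0.446
vertex 4.489 2.525 0.188
endloop
endfacet
facet normal 0.127 0.392 0.911
outer loop
vertex 3.926 2.041 0.475
vertex 4.489 2.525 0.188
vertex 3.212 3.27 0.046
endloop
endfacet
facet normal 0.429 -0.775 -0.464
outer loop
vertex 4.489 2.525 0.188
vertex 3.668 2.45 -0.446
vertex 4.571 2.965 -0.47
endloop
endfacet
facet normal 0.376 0.748 0.547
outer loop
vertex 4.489 2.525 0.188
vertex 4.571 2.965 -0.47
vertex 3.212 3.27 0.046
endloop
endfacet
facet normal 0.429 -0.775 -0.464
outer loop
vertex 4.571 2.965 -0.47
vertex 3.668 2.45 -0.446
vertex 4.124 3.103 -1.114
endloop
endfacet
facet normal 0.235 0.971 0.045
outer loop
vertex 4.571 2.965 -0.47
vertex 4.124 3.103 -1.114
vertex 3.212 3.27 0.046
endloop
endfacet
facet normal 0.835 0.098 -0.541
outer loop
vertex 4.445 0.304 -2.591
vertex 3.996 -0.051 -3.349
vertex 4.125 0.819 -2.992
endloop
endfacet
facet normal -0.069 0.586 0.807
outer loop
vertex 4.445 0.304 -2.591
vertex 4.125 0.819 -2.992
vertex 2.484 -0.229 -2.371
endloop
endfacet
facet normal 0.836 0.098 -0.540
outer loop
vertex 4.125 0.819 -2.992
vertex 3.996 -0.051 -3.349
vertex 3.73 0.825 -3.602
endloop
endfacet
facet normal -0.435 0.853 0.290
outer loop
vertex 4.125 0.819 -2.992
vertex 3.73 0.825 -3.602
vertex 2.484 -0.229 -2.371
endloop
endfacet
facet normal 0.836 0.098 -0.540
outer loop
vertex 3.73 0.825 -3.602
vertex 3.996 -0.051 -3.349
vertex 3.491 0.317 -4.064
endloop
endfacet
facet normal -0.761 0.595 -0.261
outer loop
vertex 3.73 0.825 -3.602
vertex 3.491 0.317 -4.064
vertex 2.484 -0.229 -2.371
endloop
endfacet
facet normal 0.836 0.097 -0.541
outer loop
vertex 3.491 0.317 -4.064
vertex 3.996 -0.051 -3.349
vertex 3.547 -0.407 -4.107
endloop
endfacet
facet normal -0.854 -0.035 -0.519
outer loop
vertex 3.491 0.317 -4.064
vertex 3.547 -0.407 -4.107
vertex 2.484 -0.229 -2.371
endloop
endfacet
facet normal 0.835 0.098 -0.541
outer loop
vertex 3.547 -0.407 -4.107
vertex 3.996 -0.051 -3.349
vertex 3.867 -0.922 -3.706
endloop
endfacet
facet normal -0.660 -0.672 -0.336
outer loop
vertex 3.547 -0.407 -4.107
vertex 3.867 -0.922 -3.706
vertex 2.484 -0.229 -2.371
endloop
endfacet
facet normal 0.835 0.098 -0.541
outer loop
vertex 3.867 -0.922 -3.706
vertex 3.996 -0.051 -3.349
vertex 4.263 -0.927 -3.096
endloop
endfacet
facet normal -0.294 -0.938 0.183
outer loop
vertex 3.867 -0.922 -3.706
vertex 4.263 -0.927 -3.096
vertex 2.484 -0.229 -2.371
endloop
endfacet
facet normal 0.836 0.099 -0.541
outer loop
vertex 4.263 -0.927 -3.096
vertex 3.996 -0.051 -3.349
vertex 4.502 -0.419 -2.634
endloop
endfacet
facet normal 0.031 -0.681 0.732
outer loop
vertex 4.263 -0.927 -3.096
vertex 4.502 -0.419 -2.634
vertex 2.484 -0.229 -2.371
endloop
endfacet
facet normal 0.835 0.098 -0.541
outer loop
vertex 4.502 -0.419 -2.634
vertex 3.996 -0.051 -3.349
vertex 4.445 0.304 -2.591
endloop
endfacet
facet normal 0.125 -0.049 0.991
outer loop
vertex 4.502 -0.419 -2.634
vertex 4.445 0.304 -2.591
vertex 2.484 -0.229 -2.371
endloop
endfacet

endsolid
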